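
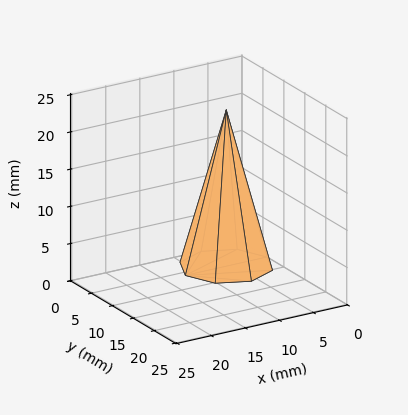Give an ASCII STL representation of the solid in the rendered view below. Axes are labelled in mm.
Reading the render: the shape is a regular 8-sided pyramid, base circumscribed radius ≈ 6 mm, apex at z ≈ 21 mm (dimensions read to the nearest mm from the axis ticks). For the STL, each face is triangulated and given an outward normal.

solid part
  facet normal 0.0000 0.0000 -1.0000
    outer loop
      vertex 6.0 12.0 0.0
      vertex 10.2 10.2 0.0
      vertex 12.0 6.0 0.0
    endloop
  endfacet
  facet normal 0.0000 0.0000 -1.0000
    outer loop
      vertex 1.8 10.2 0.0
      vertex 6.0 12.0 0.0
      vertex 12.0 6.0 0.0
    endloop
  endfacet
  facet normal 0.0000 0.0000 -1.0000
    outer loop
      vertex 0.0 6.0 0.0
      vertex 1.8 10.2 0.0
      vertex 12.0 6.0 0.0
    endloop
  endfacet
  facet normal 0.0000 0.0000 -1.0000
    outer loop
      vertex 1.8 1.8 0.0
      vertex 0.0 6.0 0.0
      vertex 12.0 6.0 0.0
    endloop
  endfacet
  facet normal 0.0000 0.0000 -1.0000
    outer loop
      vertex 6.0 0.0 0.0
      vertex 1.8 1.8 0.0
      vertex 12.0 6.0 0.0
    endloop
  endfacet
  facet normal 0.0000 0.0000 -1.0000
    outer loop
      vertex 10.2 1.8 0.0
      vertex 6.0 0.0 0.0
      vertex 12.0 6.0 0.0
    endloop
  endfacet
  facet normal 0.8890 0.3810 0.2540
    outer loop
      vertex 12.0 6.0 0.0
      vertex 10.2 10.2 0.0
      vertex 6.0 6.0 21.0
    endloop
  endfacet
  facet normal 0.3810 0.8890 0.2540
    outer loop
      vertex 10.2 10.2 0.0
      vertex 6.0 12.0 0.0
      vertex 6.0 6.0 21.0
    endloop
  endfacet
  facet normal -0.3810 0.8890 0.2540
    outer loop
      vertex 6.0 12.0 0.0
      vertex 1.8 10.2 0.0
      vertex 6.0 6.0 21.0
    endloop
  endfacet
  facet normal -0.8890 0.3810 0.2540
    outer loop
      vertex 1.8 10.2 0.0
      vertex 0.0 6.0 0.0
      vertex 6.0 6.0 21.0
    endloop
  endfacet
  facet normal -0.8890 -0.3810 0.2540
    outer loop
      vertex 0.0 6.0 0.0
      vertex 1.8 1.8 0.0
      vertex 6.0 6.0 21.0
    endloop
  endfacet
  facet normal -0.3810 -0.8890 0.2540
    outer loop
      vertex 1.8 1.8 0.0
      vertex 6.0 0.0 0.0
      vertex 6.0 6.0 21.0
    endloop
  endfacet
  facet normal 0.3810 -0.8890 0.2540
    outer loop
      vertex 6.0 0.0 0.0
      vertex 10.2 1.8 0.0
      vertex 6.0 6.0 21.0
    endloop
  endfacet
  facet normal 0.8890 -0.3810 0.2540
    outer loop
      vertex 10.2 1.8 0.0
      vertex 12.0 6.0 0.0
      vertex 6.0 6.0 21.0
    endloop
  endfacet
endsolid part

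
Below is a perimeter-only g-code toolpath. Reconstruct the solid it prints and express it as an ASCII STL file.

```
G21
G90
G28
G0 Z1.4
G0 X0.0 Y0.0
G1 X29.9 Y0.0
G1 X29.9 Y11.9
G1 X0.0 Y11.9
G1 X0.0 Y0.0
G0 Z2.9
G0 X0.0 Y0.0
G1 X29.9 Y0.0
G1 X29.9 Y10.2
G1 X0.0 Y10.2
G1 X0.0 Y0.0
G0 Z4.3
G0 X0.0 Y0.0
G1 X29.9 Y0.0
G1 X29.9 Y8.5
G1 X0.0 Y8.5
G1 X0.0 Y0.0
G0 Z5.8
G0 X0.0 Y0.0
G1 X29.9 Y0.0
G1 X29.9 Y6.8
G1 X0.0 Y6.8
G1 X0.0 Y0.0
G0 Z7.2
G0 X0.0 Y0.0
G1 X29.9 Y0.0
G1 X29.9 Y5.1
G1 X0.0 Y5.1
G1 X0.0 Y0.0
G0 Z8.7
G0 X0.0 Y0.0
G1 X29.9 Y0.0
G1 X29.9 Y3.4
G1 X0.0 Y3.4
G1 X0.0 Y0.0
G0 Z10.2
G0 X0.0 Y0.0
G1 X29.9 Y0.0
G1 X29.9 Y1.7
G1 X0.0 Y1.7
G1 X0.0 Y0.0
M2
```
solid part
  facet normal 0.0000 0.0000 -1.0000
    outer loop
      vertex 29.9 13.6 0.0
      vertex 29.9 0.0 0.0
      vertex 0.0 0.0 0.0
    endloop
  endfacet
  facet normal 0.0000 0.0000 -1.0000
    outer loop
      vertex 0.0 13.6 0.0
      vertex 29.9 13.6 0.0
      vertex 0.0 0.0 0.0
    endloop
  endfacet
  facet normal 0.0000 -1.0000 0.0000
    outer loop
      vertex 0.0 0.0 0.0
      vertex 29.9 0.0 0.0
      vertex 29.9 0.0 11.6
    endloop
  endfacet
  facet normal 0.0000 -1.0000 0.0000
    outer loop
      vertex 0.0 0.0 0.0
      vertex 29.9 0.0 11.6
      vertex 0.0 0.0 11.6
    endloop
  endfacet
  facet normal 0.0000 0.6489 0.7608
    outer loop
      vertex 0.0 0.0 11.6
      vertex 29.9 0.0 11.6
      vertex 29.9 13.6 0.0
    endloop
  endfacet
  facet normal 0.0000 0.6489 0.7608
    outer loop
      vertex 0.0 0.0 11.6
      vertex 29.9 13.6 0.0
      vertex 0.0 13.6 0.0
    endloop
  endfacet
  facet normal -1.0000 0.0000 0.0000
    outer loop
      vertex 0.0 0.0 11.6
      vertex 0.0 13.6 0.0
      vertex 0.0 0.0 0.0
    endloop
  endfacet
  facet normal 1.0000 0.0000 0.0000
    outer loop
      vertex 29.9 0.0 0.0
      vertex 29.9 13.6 0.0
      vertex 29.9 0.0 11.6
    endloop
  endfacet
endsolid part

The G0 Z moves step by Δz≈1.4 mm. The G1 loops shrink linearly with z, so the solid tapers from its base footprint up to z≈11.6. Closing with a flat bottom cap and the tapered top and triangulating gives 8 facets — a wedge (ramp): 29.9 × 13.6 mm base, rising to 11.6 mm along the y=0 edge and sloping linearly to z=0 at y=13.6.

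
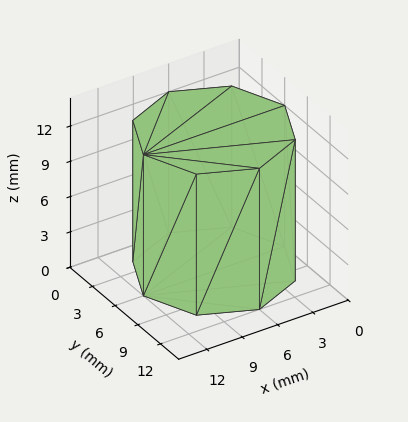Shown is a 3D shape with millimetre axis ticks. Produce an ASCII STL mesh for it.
Reading the render: the shape is a regular 8-sided prism (a cylinder approximated with 8 flat sides), circumscribed radius ≈ 6 mm, height ≈ 12 mm (dimensions read to the nearest mm from the axis ticks). For the STL, each face is triangulated and given an outward normal.

solid part
  facet normal 0.0000 0.0000 -1.0000
    outer loop
      vertex 6.0 12.0 0.0
      vertex 10.2 10.2 0.0
      vertex 12.0 6.0 0.0
    endloop
  endfacet
  facet normal 0.0000 0.0000 -1.0000
    outer loop
      vertex 1.8 10.2 0.0
      vertex 6.0 12.0 0.0
      vertex 12.0 6.0 0.0
    endloop
  endfacet
  facet normal 0.0000 0.0000 -1.0000
    outer loop
      vertex 0.0 6.0 0.0
      vertex 1.8 10.2 0.0
      vertex 12.0 6.0 0.0
    endloop
  endfacet
  facet normal 0.0000 0.0000 -1.0000
    outer loop
      vertex 1.8 1.8 0.0
      vertex 0.0 6.0 0.0
      vertex 12.0 6.0 0.0
    endloop
  endfacet
  facet normal 0.0000 0.0000 -1.0000
    outer loop
      vertex 6.0 0.0 0.0
      vertex 1.8 1.8 0.0
      vertex 12.0 6.0 0.0
    endloop
  endfacet
  facet normal 0.0000 0.0000 -1.0000
    outer loop
      vertex 10.2 1.8 0.0
      vertex 6.0 0.0 0.0
      vertex 12.0 6.0 0.0
    endloop
  endfacet
  facet normal 0.0000 0.0000 1.0000
    outer loop
      vertex 12.0 6.0 12.0
      vertex 10.2 10.2 12.0
      vertex 6.0 12.0 12.0
    endloop
  endfacet
  facet normal 0.0000 0.0000 1.0000
    outer loop
      vertex 12.0 6.0 12.0
      vertex 6.0 12.0 12.0
      vertex 1.8 10.2 12.0
    endloop
  endfacet
  facet normal 0.0000 0.0000 1.0000
    outer loop
      vertex 12.0 6.0 12.0
      vertex 1.8 10.2 12.0
      vertex 0.0 6.0 12.0
    endloop
  endfacet
  facet normal 0.0000 0.0000 1.0000
    outer loop
      vertex 12.0 6.0 12.0
      vertex 0.0 6.0 12.0
      vertex 1.8 1.8 12.0
    endloop
  endfacet
  facet normal 0.0000 0.0000 1.0000
    outer loop
      vertex 12.0 6.0 12.0
      vertex 1.8 1.8 12.0
      vertex 6.0 0.0 12.0
    endloop
  endfacet
  facet normal 0.0000 0.0000 1.0000
    outer loop
      vertex 12.0 6.0 12.0
      vertex 6.0 0.0 12.0
      vertex 10.2 1.8 12.0
    endloop
  endfacet
  facet normal 0.9191 0.3939 0.0000
    outer loop
      vertex 12.0 6.0 0.0
      vertex 10.2 10.2 0.0
      vertex 10.2 10.2 12.0
    endloop
  endfacet
  facet normal 0.9191 0.3939 0.0000
    outer loop
      vertex 12.0 6.0 0.0
      vertex 10.2 10.2 12.0
      vertex 12.0 6.0 12.0
    endloop
  endfacet
  facet normal 0.3939 0.9191 0.0000
    outer loop
      vertex 10.2 10.2 0.0
      vertex 6.0 12.0 0.0
      vertex 6.0 12.0 12.0
    endloop
  endfacet
  facet normal 0.3939 0.9191 0.0000
    outer loop
      vertex 10.2 10.2 0.0
      vertex 6.0 12.0 12.0
      vertex 10.2 10.2 12.0
    endloop
  endfacet
  facet normal -0.3939 0.9191 0.0000
    outer loop
      vertex 6.0 12.0 0.0
      vertex 1.8 10.2 0.0
      vertex 1.8 10.2 12.0
    endloop
  endfacet
  facet normal -0.3939 0.9191 0.0000
    outer loop
      vertex 6.0 12.0 0.0
      vertex 1.8 10.2 12.0
      vertex 6.0 12.0 12.0
    endloop
  endfacet
  facet normal -0.9191 0.3939 0.0000
    outer loop
      vertex 1.8 10.2 0.0
      vertex 0.0 6.0 0.0
      vertex 0.0 6.0 12.0
    endloop
  endfacet
  facet normal -0.9191 0.3939 0.0000
    outer loop
      vertex 1.8 10.2 0.0
      vertex 0.0 6.0 12.0
      vertex 1.8 10.2 12.0
    endloop
  endfacet
  facet normal -0.9191 -0.3939 0.0000
    outer loop
      vertex 0.0 6.0 0.0
      vertex 1.8 1.8 0.0
      vertex 1.8 1.8 12.0
    endloop
  endfacet
  facet normal -0.9191 -0.3939 0.0000
    outer loop
      vertex 0.0 6.0 0.0
      vertex 1.8 1.8 12.0
      vertex 0.0 6.0 12.0
    endloop
  endfacet
  facet normal -0.3939 -0.9191 0.0000
    outer loop
      vertex 1.8 1.8 0.0
      vertex 6.0 0.0 0.0
      vertex 6.0 0.0 12.0
    endloop
  endfacet
  facet normal -0.3939 -0.9191 0.0000
    outer loop
      vertex 1.8 1.8 0.0
      vertex 6.0 0.0 12.0
      vertex 1.8 1.8 12.0
    endloop
  endfacet
  facet normal 0.3939 -0.9191 0.0000
    outer loop
      vertex 6.0 0.0 0.0
      vertex 10.2 1.8 0.0
      vertex 10.2 1.8 12.0
    endloop
  endfacet
  facet normal 0.3939 -0.9191 0.0000
    outer loop
      vertex 6.0 0.0 0.0
      vertex 10.2 1.8 12.0
      vertex 6.0 0.0 12.0
    endloop
  endfacet
  facet normal 0.9191 -0.3939 0.0000
    outer loop
      vertex 10.2 1.8 0.0
      vertex 12.0 6.0 0.0
      vertex 12.0 6.0 12.0
    endloop
  endfacet
  facet normal 0.9191 -0.3939 0.0000
    outer loop
      vertex 10.2 1.8 0.0
      vertex 12.0 6.0 12.0
      vertex 10.2 1.8 12.0
    endloop
  endfacet
endsolid part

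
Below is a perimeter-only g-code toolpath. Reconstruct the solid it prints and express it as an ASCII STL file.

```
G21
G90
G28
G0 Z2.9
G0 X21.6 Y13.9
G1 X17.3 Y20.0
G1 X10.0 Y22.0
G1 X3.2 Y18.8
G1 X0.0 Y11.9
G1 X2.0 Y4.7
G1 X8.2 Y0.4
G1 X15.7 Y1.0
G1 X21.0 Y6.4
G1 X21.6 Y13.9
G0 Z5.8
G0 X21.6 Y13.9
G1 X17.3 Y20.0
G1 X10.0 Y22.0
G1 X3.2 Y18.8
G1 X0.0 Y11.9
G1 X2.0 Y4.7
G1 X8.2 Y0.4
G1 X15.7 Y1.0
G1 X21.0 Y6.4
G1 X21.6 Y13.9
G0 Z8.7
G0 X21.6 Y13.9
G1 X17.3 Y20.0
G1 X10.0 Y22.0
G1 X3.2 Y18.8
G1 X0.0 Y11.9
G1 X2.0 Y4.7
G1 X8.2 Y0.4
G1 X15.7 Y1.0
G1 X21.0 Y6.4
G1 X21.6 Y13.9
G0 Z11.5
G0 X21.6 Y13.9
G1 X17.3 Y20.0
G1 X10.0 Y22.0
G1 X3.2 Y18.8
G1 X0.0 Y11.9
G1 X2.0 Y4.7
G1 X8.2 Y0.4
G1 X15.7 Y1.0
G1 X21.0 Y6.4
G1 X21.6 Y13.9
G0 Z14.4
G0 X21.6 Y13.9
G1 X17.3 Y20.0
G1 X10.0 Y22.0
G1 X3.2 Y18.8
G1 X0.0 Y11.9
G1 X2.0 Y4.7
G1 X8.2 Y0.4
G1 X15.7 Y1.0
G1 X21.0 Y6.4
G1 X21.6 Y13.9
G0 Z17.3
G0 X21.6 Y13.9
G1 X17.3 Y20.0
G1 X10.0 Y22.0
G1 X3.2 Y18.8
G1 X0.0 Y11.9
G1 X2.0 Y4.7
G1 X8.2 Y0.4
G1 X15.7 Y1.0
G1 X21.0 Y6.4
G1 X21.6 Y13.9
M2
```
solid part
  facet normal 0.0000 0.0000 -1.0000
    outer loop
      vertex 10.0 22.0 0.0
      vertex 17.3 20.0 0.0
      vertex 21.6 13.9 0.0
    endloop
  endfacet
  facet normal 0.0000 0.0000 -1.0000
    outer loop
      vertex 3.2 18.8 0.0
      vertex 10.0 22.0 0.0
      vertex 21.6 13.9 0.0
    endloop
  endfacet
  facet normal 0.0000 0.0000 -1.0000
    outer loop
      vertex 0.0 11.9 0.0
      vertex 3.2 18.8 0.0
      vertex 21.6 13.9 0.0
    endloop
  endfacet
  facet normal 0.0000 0.0000 -1.0000
    outer loop
      vertex 2.0 4.7 0.0
      vertex 0.0 11.9 0.0
      vertex 21.6 13.9 0.0
    endloop
  endfacet
  facet normal 0.0000 0.0000 -1.0000
    outer loop
      vertex 8.2 0.4 0.0
      vertex 2.0 4.7 0.0
      vertex 21.6 13.9 0.0
    endloop
  endfacet
  facet normal 0.0000 0.0000 -1.0000
    outer loop
      vertex 15.7 1.0 0.0
      vertex 8.2 0.4 0.0
      vertex 21.6 13.9 0.0
    endloop
  endfacet
  facet normal 0.0000 0.0000 -1.0000
    outer loop
      vertex 21.0 6.4 0.0
      vertex 15.7 1.0 0.0
      vertex 21.6 13.9 0.0
    endloop
  endfacet
  facet normal 0.0000 0.0000 1.0000
    outer loop
      vertex 21.6 13.9 17.3
      vertex 17.3 20.0 17.3
      vertex 10.0 22.0 17.3
    endloop
  endfacet
  facet normal 0.0000 0.0000 1.0000
    outer loop
      vertex 21.6 13.9 17.3
      vertex 10.0 22.0 17.3
      vertex 3.2 18.8 17.3
    endloop
  endfacet
  facet normal 0.0000 0.0000 1.0000
    outer loop
      vertex 21.6 13.9 17.3
      vertex 3.2 18.8 17.3
      vertex 0.0 11.9 17.3
    endloop
  endfacet
  facet normal 0.0000 0.0000 1.0000
    outer loop
      vertex 21.6 13.9 17.3
      vertex 0.0 11.9 17.3
      vertex 2.0 4.7 17.3
    endloop
  endfacet
  facet normal 0.0000 0.0000 1.0000
    outer loop
      vertex 21.6 13.9 17.3
      vertex 2.0 4.7 17.3
      vertex 8.2 0.4 17.3
    endloop
  endfacet
  facet normal 0.0000 0.0000 1.0000
    outer loop
      vertex 21.6 13.9 17.3
      vertex 8.2 0.4 17.3
      vertex 15.7 1.0 17.3
    endloop
  endfacet
  facet normal 0.0000 0.0000 1.0000
    outer loop
      vertex 21.6 13.9 17.3
      vertex 15.7 1.0 17.3
      vertex 21.0 6.4 17.3
    endloop
  endfacet
  facet normal 0.8173 0.5762 0.0000
    outer loop
      vertex 21.6 13.9 0.0
      vertex 17.3 20.0 0.0
      vertex 17.3 20.0 17.3
    endloop
  endfacet
  facet normal 0.8173 0.5762 0.0000
    outer loop
      vertex 21.6 13.9 0.0
      vertex 17.3 20.0 17.3
      vertex 21.6 13.9 17.3
    endloop
  endfacet
  facet normal 0.2642 0.9645 0.0000
    outer loop
      vertex 17.3 20.0 0.0
      vertex 10.0 22.0 0.0
      vertex 10.0 22.0 17.3
    endloop
  endfacet
  facet normal 0.2642 0.9645 0.0000
    outer loop
      vertex 17.3 20.0 0.0
      vertex 10.0 22.0 17.3
      vertex 17.3 20.0 17.3
    endloop
  endfacet
  facet normal -0.4258 0.9048 0.0000
    outer loop
      vertex 10.0 22.0 0.0
      vertex 3.2 18.8 0.0
      vertex 3.2 18.8 17.3
    endloop
  endfacet
  facet normal -0.4258 0.9048 0.0000
    outer loop
      vertex 10.0 22.0 0.0
      vertex 3.2 18.8 17.3
      vertex 10.0 22.0 17.3
    endloop
  endfacet
  facet normal -0.9072 0.4207 0.0000
    outer loop
      vertex 3.2 18.8 0.0
      vertex 0.0 11.9 0.0
      vertex 0.0 11.9 17.3
    endloop
  endfacet
  facet normal -0.9072 0.4207 0.0000
    outer loop
      vertex 3.2 18.8 0.0
      vertex 0.0 11.9 17.3
      vertex 3.2 18.8 17.3
    endloop
  endfacet
  facet normal -0.9635 -0.2676 0.0000
    outer loop
      vertex 0.0 11.9 0.0
      vertex 2.0 4.7 0.0
      vertex 2.0 4.7 17.3
    endloop
  endfacet
  facet normal -0.9635 -0.2676 0.0000
    outer loop
      vertex 0.0 11.9 0.0
      vertex 2.0 4.7 17.3
      vertex 0.0 11.9 17.3
    endloop
  endfacet
  facet normal -0.5699 -0.8217 0.0000
    outer loop
      vertex 2.0 4.7 0.0
      vertex 8.2 0.4 0.0
      vertex 8.2 0.4 17.3
    endloop
  endfacet
  facet normal -0.5699 -0.8217 0.0000
    outer loop
      vertex 2.0 4.7 0.0
      vertex 8.2 0.4 17.3
      vertex 2.0 4.7 17.3
    endloop
  endfacet
  facet normal 0.0797 -0.9968 0.0000
    outer loop
      vertex 8.2 0.4 0.0
      vertex 15.7 1.0 0.0
      vertex 15.7 1.0 17.3
    endloop
  endfacet
  facet normal 0.0797 -0.9968 0.0000
    outer loop
      vertex 8.2 0.4 0.0
      vertex 15.7 1.0 17.3
      vertex 8.2 0.4 17.3
    endloop
  endfacet
  facet normal 0.7137 -0.7005 0.0000
    outer loop
      vertex 15.7 1.0 0.0
      vertex 21.0 6.4 0.0
      vertex 21.0 6.4 17.3
    endloop
  endfacet
  facet normal 0.7137 -0.7005 0.0000
    outer loop
      vertex 15.7 1.0 0.0
      vertex 21.0 6.4 17.3
      vertex 15.7 1.0 17.3
    endloop
  endfacet
  facet normal 0.9968 -0.0797 0.0000
    outer loop
      vertex 21.0 6.4 0.0
      vertex 21.6 13.9 0.0
      vertex 21.6 13.9 17.3
    endloop
  endfacet
  facet normal 0.9968 -0.0797 0.0000
    outer loop
      vertex 21.0 6.4 0.0
      vertex 21.6 13.9 17.3
      vertex 21.0 6.4 17.3
    endloop
  endfacet
endsolid part

The G0 Z moves step by Δz≈2.9 mm. Every layer's G1 loop is the same polygon, so the solid is a straight extrusion of it from z=0 to z≈17.3. Closing with flat bottom and top caps and triangulating gives 32 facets — a regular 9-sided prism (a cylinder approximated with 9 flat sides), circumscribed radius ≈ 11 mm, height ≈ 17.3 mm.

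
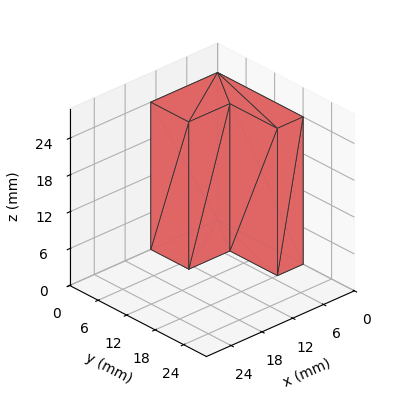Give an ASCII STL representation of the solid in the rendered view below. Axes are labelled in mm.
Reading the render: the shape is an L-shaped prism: outer 13 × 18 mm, arm thicknesses ≈ 8 mm (horizontal) and 5 mm (vertical), extruded 24 mm in z (dimensions read to the nearest mm from the axis ticks). For the STL, each face is triangulated and given an outward normal.

solid part
  facet normal 0.0000 0.0000 -1.0000
    outer loop
      vertex 13.000 8.000 0.000
      vertex 13.000 0.000 0.000
      vertex 0.000 0.000 0.000
    endloop
  endfacet
  facet normal 0.0000 0.0000 -1.0000
    outer loop
      vertex 5.000 8.000 0.000
      vertex 13.000 8.000 0.000
      vertex 0.000 0.000 0.000
    endloop
  endfacet
  facet normal 0.0000 0.0000 -1.0000
    outer loop
      vertex 5.000 18.000 0.000
      vertex 5.000 8.000 0.000
      vertex 0.000 0.000 0.000
    endloop
  endfacet
  facet normal 0.0000 0.0000 -1.0000
    outer loop
      vertex 0.000 18.000 0.000
      vertex 5.000 18.000 0.000
      vertex 0.000 0.000 0.000
    endloop
  endfacet
  facet normal 0.0000 0.0000 1.0000
    outer loop
      vertex 0.000 0.000 24.000
      vertex 13.000 0.000 24.000
      vertex 13.000 8.000 24.000
    endloop
  endfacet
  facet normal 0.0000 0.0000 1.0000
    outer loop
      vertex 0.000 0.000 24.000
      vertex 13.000 8.000 24.000
      vertex 5.000 8.000 24.000
    endloop
  endfacet
  facet normal 0.0000 0.0000 1.0000
    outer loop
      vertex 0.000 0.000 24.000
      vertex 5.000 8.000 24.000
      vertex 5.000 18.000 24.000
    endloop
  endfacet
  facet normal 0.0000 0.0000 1.0000
    outer loop
      vertex 0.000 0.000 24.000
      vertex 5.000 18.000 24.000
      vertex 0.000 18.000 24.000
    endloop
  endfacet
  facet normal 0.0000 -1.0000 0.0000
    outer loop
      vertex 0.000 0.000 0.000
      vertex 13.000 0.000 0.000
      vertex 13.000 0.000 24.000
    endloop
  endfacet
  facet normal 0.0000 -1.0000 0.0000
    outer loop
      vertex 0.000 0.000 0.000
      vertex 13.000 0.000 24.000
      vertex 0.000 0.000 24.000
    endloop
  endfacet
  facet normal 1.0000 0.0000 0.0000
    outer loop
      vertex 13.000 0.000 0.000
      vertex 13.000 8.000 0.000
      vertex 13.000 8.000 24.000
    endloop
  endfacet
  facet normal 1.0000 0.0000 0.0000
    outer loop
      vertex 13.000 0.000 0.000
      vertex 13.000 8.000 24.000
      vertex 13.000 0.000 24.000
    endloop
  endfacet
  facet normal 0.0000 1.0000 0.0000
    outer loop
      vertex 13.000 8.000 0.000
      vertex 5.000 8.000 0.000
      vertex 5.000 8.000 24.000
    endloop
  endfacet
  facet normal 0.0000 1.0000 0.0000
    outer loop
      vertex 13.000 8.000 0.000
      vertex 5.000 8.000 24.000
      vertex 13.000 8.000 24.000
    endloop
  endfacet
  facet normal 1.0000 0.0000 0.0000
    outer loop
      vertex 5.000 8.000 0.000
      vertex 5.000 18.000 0.000
      vertex 5.000 18.000 24.000
    endloop
  endfacet
  facet normal 1.0000 0.0000 0.0000
    outer loop
      vertex 5.000 8.000 0.000
      vertex 5.000 18.000 24.000
      vertex 5.000 8.000 24.000
    endloop
  endfacet
  facet normal 0.0000 1.0000 0.0000
    outer loop
      vertex 5.000 18.000 0.000
      vertex 0.000 18.000 0.000
      vertex 0.000 18.000 24.000
    endloop
  endfacet
  facet normal 0.0000 1.0000 0.0000
    outer loop
      vertex 5.000 18.000 0.000
      vertex 0.000 18.000 24.000
      vertex 5.000 18.000 24.000
    endloop
  endfacet
  facet normal -1.0000 0.0000 0.0000
    outer loop
      vertex 0.000 18.000 0.000
      vertex 0.000 0.000 0.000
      vertex 0.000 0.000 24.000
    endloop
  endfacet
  facet normal -1.0000 0.0000 0.0000
    outer loop
      vertex 0.000 18.000 0.000
      vertex 0.000 0.000 24.000
      vertex 0.000 18.000 24.000
    endloop
  endfacet
endsolid part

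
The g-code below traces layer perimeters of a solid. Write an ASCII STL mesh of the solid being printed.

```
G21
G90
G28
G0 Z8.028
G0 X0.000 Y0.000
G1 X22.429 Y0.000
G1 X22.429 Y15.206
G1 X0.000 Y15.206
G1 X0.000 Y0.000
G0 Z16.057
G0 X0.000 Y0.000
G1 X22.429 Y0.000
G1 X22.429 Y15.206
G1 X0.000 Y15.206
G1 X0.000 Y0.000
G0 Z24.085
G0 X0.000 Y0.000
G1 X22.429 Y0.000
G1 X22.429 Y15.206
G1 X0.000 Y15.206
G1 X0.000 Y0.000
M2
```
solid part
  facet normal 0.0000 0.0000 -1.0000
    outer loop
      vertex 22.429 15.206 0.000
      vertex 22.429 0.000 0.000
      vertex 0.000 0.000 0.000
    endloop
  endfacet
  facet normal 0.0000 0.0000 -1.0000
    outer loop
      vertex 0.000 15.206 0.000
      vertex 22.429 15.206 0.000
      vertex 0.000 0.000 0.000
    endloop
  endfacet
  facet normal 0.0000 0.0000 1.0000
    outer loop
      vertex 0.000 0.000 24.085
      vertex 22.429 0.000 24.085
      vertex 22.429 15.206 24.085
    endloop
  endfacet
  facet normal 0.0000 0.0000 1.0000
    outer loop
      vertex 0.000 0.000 24.085
      vertex 22.429 15.206 24.085
      vertex 0.000 15.206 24.085
    endloop
  endfacet
  facet normal 0.0000 -1.0000 0.0000
    outer loop
      vertex 0.000 0.000 0.000
      vertex 22.429 0.000 0.000
      vertex 22.429 0.000 24.085
    endloop
  endfacet
  facet normal 0.0000 -1.0000 0.0000
    outer loop
      vertex 0.000 0.000 0.000
      vertex 22.429 0.000 24.085
      vertex 0.000 0.000 24.085
    endloop
  endfacet
  facet normal 0.0000 1.0000 0.0000
    outer loop
      vertex 22.429 15.206 24.085
      vertex 22.429 15.206 0.000
      vertex 0.000 15.206 0.000
    endloop
  endfacet
  facet normal 0.0000 1.0000 0.0000
    outer loop
      vertex 0.000 15.206 24.085
      vertex 22.429 15.206 24.085
      vertex 0.000 15.206 0.000
    endloop
  endfacet
  facet normal -1.0000 0.0000 0.0000
    outer loop
      vertex 0.000 15.206 24.085
      vertex 0.000 15.206 0.000
      vertex 0.000 0.000 0.000
    endloop
  endfacet
  facet normal -1.0000 0.0000 0.0000
    outer loop
      vertex 0.000 0.000 24.085
      vertex 0.000 15.206 24.085
      vertex 0.000 0.000 0.000
    endloop
  endfacet
  facet normal 1.0000 0.0000 0.0000
    outer loop
      vertex 22.429 0.000 0.000
      vertex 22.429 15.206 0.000
      vertex 22.429 15.206 24.085
    endloop
  endfacet
  facet normal 1.0000 0.0000 0.0000
    outer loop
      vertex 22.429 0.000 0.000
      vertex 22.429 15.206 24.085
      vertex 22.429 0.000 24.085
    endloop
  endfacet
endsolid part

The G0 Z moves step by Δz≈8.028 mm. Every layer's G1 loop is the same polygon, so the solid is a straight extrusion of it from z=0 to z≈24.1. Closing with flat bottom and top caps and triangulating gives 12 facets — a rectangular box, roughly 22.4 × 15.2 mm footprint and 24.1 mm tall.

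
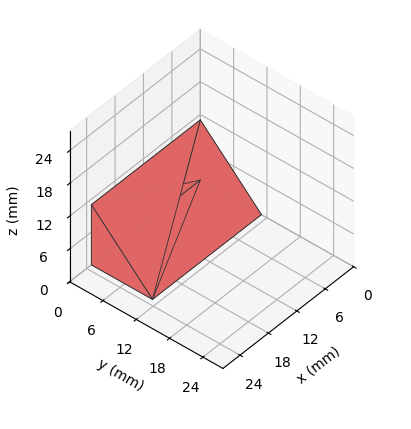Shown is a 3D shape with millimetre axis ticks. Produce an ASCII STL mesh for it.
Reading the render: the shape is a wedge (ramp): 23 × 11 mm base, rising to 11 mm along the y=0 edge and sloping linearly to z=0 at y=11 (dimensions read to the nearest mm from the axis ticks). For the STL, each face is triangulated and given an outward normal.

solid part
  facet normal 0.0000 0.0000 -1.0000
    outer loop
      vertex 23.000 11.000 0.000
      vertex 23.000 0.000 0.000
      vertex 0.000 0.000 0.000
    endloop
  endfacet
  facet normal 0.0000 0.0000 -1.0000
    outer loop
      vertex 0.000 11.000 0.000
      vertex 23.000 11.000 0.000
      vertex 0.000 0.000 0.000
    endloop
  endfacet
  facet normal 0.0000 -1.0000 0.0000
    outer loop
      vertex 0.000 0.000 0.000
      vertex 23.000 0.000 0.000
      vertex 23.000 0.000 11.000
    endloop
  endfacet
  facet normal 0.0000 -1.0000 0.0000
    outer loop
      vertex 0.000 0.000 0.000
      vertex 23.000 0.000 11.000
      vertex 0.000 0.000 11.000
    endloop
  endfacet
  facet normal 0.0000 0.7071 0.7071
    outer loop
      vertex 0.000 0.000 11.000
      vertex 23.000 0.000 11.000
      vertex 23.000 11.000 0.000
    endloop
  endfacet
  facet normal 0.0000 0.7071 0.7071
    outer loop
      vertex 0.000 0.000 11.000
      vertex 23.000 11.000 0.000
      vertex 0.000 11.000 0.000
    endloop
  endfacet
  facet normal -1.0000 0.0000 0.0000
    outer loop
      vertex 0.000 0.000 11.000
      vertex 0.000 11.000 0.000
      vertex 0.000 0.000 0.000
    endloop
  endfacet
  facet normal 1.0000 0.0000 0.0000
    outer loop
      vertex 23.000 0.000 0.000
      vertex 23.000 11.000 0.000
      vertex 23.000 0.000 11.000
    endloop
  endfacet
endsolid part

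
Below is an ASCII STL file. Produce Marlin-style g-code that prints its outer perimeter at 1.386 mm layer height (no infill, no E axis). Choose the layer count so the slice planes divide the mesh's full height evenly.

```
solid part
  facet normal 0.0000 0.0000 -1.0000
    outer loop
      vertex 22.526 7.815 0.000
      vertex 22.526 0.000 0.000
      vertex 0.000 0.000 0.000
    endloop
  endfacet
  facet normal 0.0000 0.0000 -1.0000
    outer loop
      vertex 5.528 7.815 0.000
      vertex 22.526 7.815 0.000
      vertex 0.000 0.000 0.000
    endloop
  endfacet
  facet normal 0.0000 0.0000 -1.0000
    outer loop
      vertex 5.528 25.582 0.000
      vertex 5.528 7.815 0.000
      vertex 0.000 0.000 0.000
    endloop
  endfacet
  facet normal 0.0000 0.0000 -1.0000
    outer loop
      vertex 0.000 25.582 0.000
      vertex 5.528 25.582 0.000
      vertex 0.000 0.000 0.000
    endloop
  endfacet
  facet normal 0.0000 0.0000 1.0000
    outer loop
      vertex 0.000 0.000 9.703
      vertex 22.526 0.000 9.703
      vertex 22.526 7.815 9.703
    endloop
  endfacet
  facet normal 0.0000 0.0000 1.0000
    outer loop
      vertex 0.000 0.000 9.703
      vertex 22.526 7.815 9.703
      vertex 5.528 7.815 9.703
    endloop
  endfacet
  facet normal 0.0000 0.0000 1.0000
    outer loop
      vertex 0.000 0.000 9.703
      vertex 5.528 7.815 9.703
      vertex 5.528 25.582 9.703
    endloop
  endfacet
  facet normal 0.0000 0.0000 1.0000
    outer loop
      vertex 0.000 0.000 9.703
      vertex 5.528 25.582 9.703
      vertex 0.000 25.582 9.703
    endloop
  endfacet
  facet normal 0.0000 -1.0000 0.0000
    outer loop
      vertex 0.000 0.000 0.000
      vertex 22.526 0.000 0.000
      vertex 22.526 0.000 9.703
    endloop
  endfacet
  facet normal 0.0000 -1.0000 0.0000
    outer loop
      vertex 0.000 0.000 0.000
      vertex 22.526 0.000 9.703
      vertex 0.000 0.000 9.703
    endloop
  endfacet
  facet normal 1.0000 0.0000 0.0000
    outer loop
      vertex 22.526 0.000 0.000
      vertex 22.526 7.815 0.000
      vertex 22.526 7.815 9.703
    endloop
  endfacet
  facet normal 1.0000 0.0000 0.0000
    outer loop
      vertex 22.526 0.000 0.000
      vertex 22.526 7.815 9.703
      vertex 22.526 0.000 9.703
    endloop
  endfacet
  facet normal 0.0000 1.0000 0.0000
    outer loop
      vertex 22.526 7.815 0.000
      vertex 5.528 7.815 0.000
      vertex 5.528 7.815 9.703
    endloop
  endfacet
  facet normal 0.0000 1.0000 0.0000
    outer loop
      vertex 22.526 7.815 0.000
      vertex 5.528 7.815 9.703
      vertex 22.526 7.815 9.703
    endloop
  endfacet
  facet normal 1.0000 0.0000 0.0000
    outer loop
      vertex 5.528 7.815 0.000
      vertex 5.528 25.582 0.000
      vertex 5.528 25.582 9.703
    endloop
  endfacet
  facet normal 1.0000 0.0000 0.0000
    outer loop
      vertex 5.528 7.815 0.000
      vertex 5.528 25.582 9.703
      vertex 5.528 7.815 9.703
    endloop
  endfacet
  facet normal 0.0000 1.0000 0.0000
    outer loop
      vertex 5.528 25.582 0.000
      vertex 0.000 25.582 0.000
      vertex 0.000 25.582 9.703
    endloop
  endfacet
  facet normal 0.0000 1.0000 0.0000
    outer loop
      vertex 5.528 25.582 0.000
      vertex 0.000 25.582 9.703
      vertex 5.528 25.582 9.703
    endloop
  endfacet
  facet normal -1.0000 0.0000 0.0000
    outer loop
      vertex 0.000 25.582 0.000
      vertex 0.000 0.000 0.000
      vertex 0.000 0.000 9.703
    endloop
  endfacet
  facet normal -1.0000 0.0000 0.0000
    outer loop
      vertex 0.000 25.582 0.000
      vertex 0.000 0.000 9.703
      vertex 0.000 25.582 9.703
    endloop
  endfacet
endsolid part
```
; perimeter-only toolpath
G21 ; units = mm
G90 ; absolute positioning
G28 ; home
; layer 1
G0 Z1.386
G0 X0.000 Y0.000
G1 X22.526 Y0.000
G1 X22.526 Y7.815
G1 X5.528 Y7.815
G1 X5.528 Y25.582
G1 X0.000 Y25.582
G1 X0.000 Y0.000
; layer 2
G0 Z2.772
G0 X0.000 Y0.000
G1 X22.526 Y0.000
G1 X22.526 Y7.815
G1 X5.528 Y7.815
G1 X5.528 Y25.582
G1 X0.000 Y25.582
G1 X0.000 Y0.000
; layer 3
G0 Z4.158
G0 X0.000 Y0.000
G1 X22.526 Y0.000
G1 X22.526 Y7.815
G1 X5.528 Y7.815
G1 X5.528 Y25.582
G1 X0.000 Y25.582
G1 X0.000 Y0.000
; layer 4
G0 Z5.545
G0 X0.000 Y0.000
G1 X22.526 Y0.000
G1 X22.526 Y7.815
G1 X5.528 Y7.815
G1 X5.528 Y25.582
G1 X0.000 Y25.582
G1 X0.000 Y0.000
; layer 5
G0 Z6.931
G0 X0.000 Y0.000
G1 X22.526 Y0.000
G1 X22.526 Y7.815
G1 X5.528 Y7.815
G1 X5.528 Y25.582
G1 X0.000 Y25.582
G1 X0.000 Y0.000
; layer 6
G0 Z8.317
G0 X0.000 Y0.000
G1 X22.526 Y0.000
G1 X22.526 Y7.815
G1 X5.528 Y7.815
G1 X5.528 Y25.582
G1 X0.000 Y25.582
G1 X0.000 Y0.000
; layer 7
G0 Z9.703
G0 X0.000 Y0.000
G1 X22.526 Y0.000
G1 X22.526 Y7.815
G1 X5.528 Y7.815
G1 X5.528 Y25.582
G1 X0.000 Y25.582
G1 X0.000 Y0.000
M2 ; end

The solid is an L-shaped prism: outer 22.5 × 25.6 mm, arm thicknesses ≈ 7.82 mm (horizontal) and 5.53 mm (vertical), extruded 9.7 mm in z. Slicing at Δz = 1.386 mm — 7 equal slices spanning the solid's height, so layer i sits at z = i·h/7 — gives 7 non-empty perimeters. Each is a 6-segment closed polygon; G0 lifts to the layer z and rapids to the start vertex, then G1 traces the edges.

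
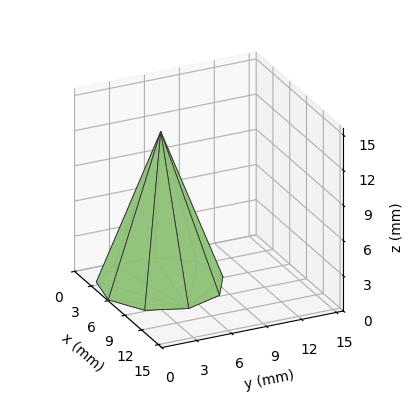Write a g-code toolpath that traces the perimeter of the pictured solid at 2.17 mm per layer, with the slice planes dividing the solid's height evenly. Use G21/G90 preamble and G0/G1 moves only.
Reading the render: the shape is a regular 9-sided pyramid, base circumscribed radius ≈ 5 mm, apex at z ≈ 13 mm (dimensions read to the nearest mm from the axis ticks). For the g-code, the solid's height is divided into equal slices at the stated Δz and each level perimeter traced with G1 moves after a G0 lift.

; perimeter-only toolpath
G21 ; units = mm
G90 ; absolute positioning
G28 ; home
; layer 1
G0 Z2.17
G0 X9.17 Y5.00
G1 X8.19 Y7.68
G1 X5.72 Y9.10
G1 X2.92 Y8.61
G1 X1.08 Y6.42
G1 X1.08 Y3.57
G1 X2.92 Y1.39
G1 X5.72 Y0.90
G1 X8.19 Y2.32
G1 X9.17 Y5.00
; layer 2
G0 Z4.33
G0 X8.33 Y5.00
G1 X7.55 Y7.14
G1 X5.58 Y8.28
G1 X3.33 Y7.89
G1 X1.87 Y6.14
G1 X1.87 Y3.86
G1 X3.33 Y2.11
G1 X5.58 Y1.72
G1 X7.55 Y2.86
G1 X8.33 Y5.00
; layer 3
G0 Z6.50
G0 X7.50 Y5.00
G1 X6.92 Y6.61
G1 X5.44 Y7.46
G1 X3.75 Y7.17
G1 X2.65 Y5.86
G1 X2.65 Y4.14
G1 X3.75 Y2.83
G1 X5.44 Y2.54
G1 X6.92 Y3.40
G1 X7.50 Y5.00
; layer 4
G0 Z8.67
G0 X6.67 Y5.00
G1 X6.28 Y6.07
G1 X5.29 Y6.64
G1 X4.17 Y6.44
G1 X3.43 Y5.57
G1 X3.43 Y4.43
G1 X4.17 Y3.56
G1 X5.29 Y3.36
G1 X6.28 Y3.93
G1 X6.67 Y5.00
; layer 5
G0 Z10.83
G0 X5.83 Y5.00
G1 X5.64 Y5.54
G1 X5.14 Y5.82
G1 X4.58 Y5.72
G1 X4.22 Y5.29
G1 X4.22 Y4.71
G1 X4.58 Y4.28
G1 X5.14 Y4.18
G1 X5.64 Y4.46
G1 X5.83 Y5.00
M2 ; end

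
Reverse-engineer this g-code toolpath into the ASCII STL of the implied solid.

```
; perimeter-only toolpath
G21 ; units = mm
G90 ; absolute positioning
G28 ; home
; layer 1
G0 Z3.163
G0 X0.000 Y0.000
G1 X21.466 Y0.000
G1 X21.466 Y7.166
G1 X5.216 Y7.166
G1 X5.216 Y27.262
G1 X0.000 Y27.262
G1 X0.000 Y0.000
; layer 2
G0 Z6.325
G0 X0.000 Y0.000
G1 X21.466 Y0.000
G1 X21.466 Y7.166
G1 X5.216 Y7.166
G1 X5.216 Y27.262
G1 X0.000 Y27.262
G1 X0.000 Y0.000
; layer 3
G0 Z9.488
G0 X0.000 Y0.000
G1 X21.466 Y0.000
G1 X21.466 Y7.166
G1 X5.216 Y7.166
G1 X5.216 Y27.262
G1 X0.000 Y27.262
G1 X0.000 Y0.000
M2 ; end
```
solid part
  facet normal 0.0000 0.0000 -1.0000
    outer loop
      vertex 21.466 7.166 0.000
      vertex 21.466 0.000 0.000
      vertex 0.000 0.000 0.000
    endloop
  endfacet
  facet normal 0.0000 0.0000 -1.0000
    outer loop
      vertex 5.216 7.166 0.000
      vertex 21.466 7.166 0.000
      vertex 0.000 0.000 0.000
    endloop
  endfacet
  facet normal 0.0000 0.0000 -1.0000
    outer loop
      vertex 5.216 27.262 0.000
      vertex 5.216 7.166 0.000
      vertex 0.000 0.000 0.000
    endloop
  endfacet
  facet normal 0.0000 0.0000 -1.0000
    outer loop
      vertex 0.000 27.262 0.000
      vertex 5.216 27.262 0.000
      vertex 0.000 0.000 0.000
    endloop
  endfacet
  facet normal 0.0000 0.0000 1.0000
    outer loop
      vertex 0.000 0.000 9.488
      vertex 21.466 0.000 9.488
      vertex 21.466 7.166 9.488
    endloop
  endfacet
  facet normal 0.0000 0.0000 1.0000
    outer loop
      vertex 0.000 0.000 9.488
      vertex 21.466 7.166 9.488
      vertex 5.216 7.166 9.488
    endloop
  endfacet
  facet normal 0.0000 0.0000 1.0000
    outer loop
      vertex 0.000 0.000 9.488
      vertex 5.216 7.166 9.488
      vertex 5.216 27.262 9.488
    endloop
  endfacet
  facet normal 0.0000 0.0000 1.0000
    outer loop
      vertex 0.000 0.000 9.488
      vertex 5.216 27.262 9.488
      vertex 0.000 27.262 9.488
    endloop
  endfacet
  facet normal 0.0000 -1.0000 0.0000
    outer loop
      vertex 0.000 0.000 0.000
      vertex 21.466 0.000 0.000
      vertex 21.466 0.000 9.488
    endloop
  endfacet
  facet normal 0.0000 -1.0000 0.0000
    outer loop
      vertex 0.000 0.000 0.000
      vertex 21.466 0.000 9.488
      vertex 0.000 0.000 9.488
    endloop
  endfacet
  facet normal 1.0000 0.0000 0.0000
    outer loop
      vertex 21.466 0.000 0.000
      vertex 21.466 7.166 0.000
      vertex 21.466 7.166 9.488
    endloop
  endfacet
  facet normal 1.0000 0.0000 0.0000
    outer loop
      vertex 21.466 0.000 0.000
      vertex 21.466 7.166 9.488
      vertex 21.466 0.000 9.488
    endloop
  endfacet
  facet normal 0.0000 1.0000 0.0000
    outer loop
      vertex 21.466 7.166 0.000
      vertex 5.216 7.166 0.000
      vertex 5.216 7.166 9.488
    endloop
  endfacet
  facet normal 0.0000 1.0000 0.0000
    outer loop
      vertex 21.466 7.166 0.000
      vertex 5.216 7.166 9.488
      vertex 21.466 7.166 9.488
    endloop
  endfacet
  facet normal 1.0000 0.0000 0.0000
    outer loop
      vertex 5.216 7.166 0.000
      vertex 5.216 27.262 0.000
      vertex 5.216 27.262 9.488
    endloop
  endfacet
  facet normal 1.0000 0.0000 0.0000
    outer loop
      vertex 5.216 7.166 0.000
      vertex 5.216 27.262 9.488
      vertex 5.216 7.166 9.488
    endloop
  endfacet
  facet normal 0.0000 1.0000 0.0000
    outer loop
      vertex 5.216 27.262 0.000
      vertex 0.000 27.262 0.000
      vertex 0.000 27.262 9.488
    endloop
  endfacet
  facet normal 0.0000 1.0000 0.0000
    outer loop
      vertex 5.216 27.262 0.000
      vertex 0.000 27.262 9.488
      vertex 5.216 27.262 9.488
    endloop
  endfacet
  facet normal -1.0000 0.0000 0.0000
    outer loop
      vertex 0.000 27.262 0.000
      vertex 0.000 0.000 0.000
      vertex 0.000 0.000 9.488
    endloop
  endfacet
  facet normal -1.0000 0.0000 0.0000
    outer loop
      vertex 0.000 27.262 0.000
      vertex 0.000 0.000 9.488
      vertex 0.000 27.262 9.488
    endloop
  endfacet
endsolid part

The G0 Z moves step by Δz≈3.163 mm. Every layer's G1 loop is the same polygon, so the solid is a straight extrusion of it from z=0 to z≈9.49. Closing with flat bottom and top caps and triangulating gives 20 facets — an L-shaped prism: outer 21.5 × 27.3 mm, arm thicknesses ≈ 7.17 mm (horizontal) and 5.22 mm (vertical), extruded 9.49 mm in z.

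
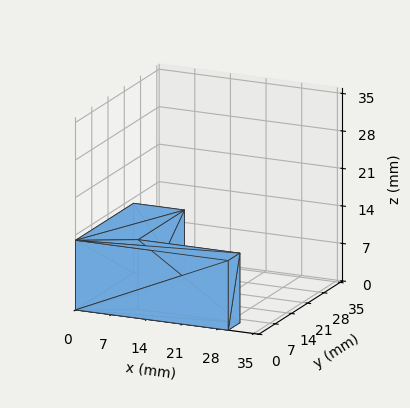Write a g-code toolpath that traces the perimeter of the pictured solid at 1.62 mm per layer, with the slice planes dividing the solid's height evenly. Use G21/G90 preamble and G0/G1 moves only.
Reading the render: the shape is an L-shaped prism: outer 30 × 25 mm, arm thicknesses ≈ 5 mm (horizontal) and 10 mm (vertical), extruded 13 mm in z (dimensions read to the nearest mm from the axis ticks). For the g-code, the solid's height is divided into equal slices at the stated Δz and each level perimeter traced with G1 moves after a G0 lift.

; perimeter-only toolpath
G21 ; units = mm
G90 ; absolute positioning
G28 ; home
; layer 1
G0 Z1.62
G0 X0.00 Y0.00
G1 X30.00 Y0.00
G1 X30.00 Y5.00
G1 X10.00 Y5.00
G1 X10.00 Y25.00
G1 X0.00 Y25.00
G1 X0.00 Y0.00
; layer 2
G0 Z3.25
G0 X0.00 Y0.00
G1 X30.00 Y0.00
G1 X30.00 Y5.00
G1 X10.00 Y5.00
G1 X10.00 Y25.00
G1 X0.00 Y25.00
G1 X0.00 Y0.00
; layer 3
G0 Z4.88
G0 X0.00 Y0.00
G1 X30.00 Y0.00
G1 X30.00 Y5.00
G1 X10.00 Y5.00
G1 X10.00 Y25.00
G1 X0.00 Y25.00
G1 X0.00 Y0.00
; layer 4
G0 Z6.50
G0 X0.00 Y0.00
G1 X30.00 Y0.00
G1 X30.00 Y5.00
G1 X10.00 Y5.00
G1 X10.00 Y25.00
G1 X0.00 Y25.00
G1 X0.00 Y0.00
; layer 5
G0 Z8.12
G0 X0.00 Y0.00
G1 X30.00 Y0.00
G1 X30.00 Y5.00
G1 X10.00 Y5.00
G1 X10.00 Y25.00
G1 X0.00 Y25.00
G1 X0.00 Y0.00
; layer 6
G0 Z9.75
G0 X0.00 Y0.00
G1 X30.00 Y0.00
G1 X30.00 Y5.00
G1 X10.00 Y5.00
G1 X10.00 Y25.00
G1 X0.00 Y25.00
G1 X0.00 Y0.00
; layer 7
G0 Z11.38
G0 X0.00 Y0.00
G1 X30.00 Y0.00
G1 X30.00 Y5.00
G1 X10.00 Y5.00
G1 X10.00 Y25.00
G1 X0.00 Y25.00
G1 X0.00 Y0.00
; layer 8
G0 Z13.00
G0 X0.00 Y0.00
G1 X30.00 Y0.00
G1 X30.00 Y5.00
G1 X10.00 Y5.00
G1 X10.00 Y25.00
G1 X0.00 Y25.00
G1 X0.00 Y0.00
M2 ; end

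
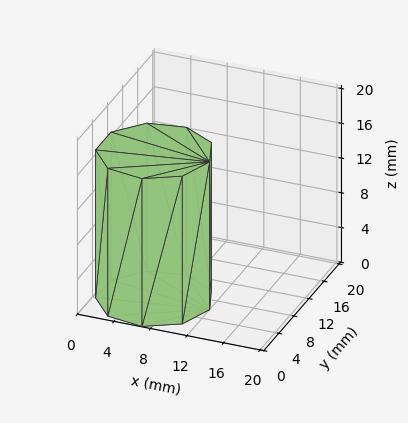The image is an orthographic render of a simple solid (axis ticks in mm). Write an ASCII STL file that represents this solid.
Reading the render: the shape is a regular 9-sided prism (a cylinder approximated with 9 flat sides), circumscribed radius ≈ 6 mm, height ≈ 17 mm (dimensions read to the nearest mm from the axis ticks). For the STL, each face is triangulated and given an outward normal.

solid part
  facet normal 0.0000 0.0000 -1.0000
    outer loop
      vertex 7.04 11.91 0.00
      vertex 10.60 9.86 0.00
      vertex 12.00 6.00 0.00
    endloop
  endfacet
  facet normal 0.0000 0.0000 -1.0000
    outer loop
      vertex 3.00 11.20 0.00
      vertex 7.04 11.91 0.00
      vertex 12.00 6.00 0.00
    endloop
  endfacet
  facet normal 0.0000 0.0000 -1.0000
    outer loop
      vertex 0.36 8.05 0.00
      vertex 3.00 11.20 0.00
      vertex 12.00 6.00 0.00
    endloop
  endfacet
  facet normal 0.0000 0.0000 -1.0000
    outer loop
      vertex 0.36 3.95 0.00
      vertex 0.36 8.05 0.00
      vertex 12.00 6.00 0.00
    endloop
  endfacet
  facet normal 0.0000 0.0000 -1.0000
    outer loop
      vertex 3.00 0.80 0.00
      vertex 0.36 3.95 0.00
      vertex 12.00 6.00 0.00
    endloop
  endfacet
  facet normal 0.0000 0.0000 -1.0000
    outer loop
      vertex 7.04 0.09 0.00
      vertex 3.00 0.80 0.00
      vertex 12.00 6.00 0.00
    endloop
  endfacet
  facet normal 0.0000 0.0000 -1.0000
    outer loop
      vertex 10.60 2.14 0.00
      vertex 7.04 0.09 0.00
      vertex 12.00 6.00 0.00
    endloop
  endfacet
  facet normal 0.0000 0.0000 1.0000
    outer loop
      vertex 12.00 6.00 17.00
      vertex 10.60 9.86 17.00
      vertex 7.04 11.91 17.00
    endloop
  endfacet
  facet normal 0.0000 0.0000 1.0000
    outer loop
      vertex 12.00 6.00 17.00
      vertex 7.04 11.91 17.00
      vertex 3.00 11.20 17.00
    endloop
  endfacet
  facet normal 0.0000 0.0000 1.0000
    outer loop
      vertex 12.00 6.00 17.00
      vertex 3.00 11.20 17.00
      vertex 0.36 8.05 17.00
    endloop
  endfacet
  facet normal 0.0000 0.0000 1.0000
    outer loop
      vertex 12.00 6.00 17.00
      vertex 0.36 8.05 17.00
      vertex 0.36 3.95 17.00
    endloop
  endfacet
  facet normal 0.0000 0.0000 1.0000
    outer loop
      vertex 12.00 6.00 17.00
      vertex 0.36 3.95 17.00
      vertex 3.00 0.80 17.00
    endloop
  endfacet
  facet normal 0.0000 0.0000 1.0000
    outer loop
      vertex 12.00 6.00 17.00
      vertex 3.00 0.80 17.00
      vertex 7.04 0.09 17.00
    endloop
  endfacet
  facet normal 0.0000 0.0000 1.0000
    outer loop
      vertex 12.00 6.00 17.00
      vertex 7.04 0.09 17.00
      vertex 10.60 2.14 17.00
    endloop
  endfacet
  facet normal 0.9401 0.3410 0.0000
    outer loop
      vertex 12.00 6.00 0.00
      vertex 10.60 9.86 0.00
      vertex 10.60 9.86 17.00
    endloop
  endfacet
  facet normal 0.9401 0.3410 0.0000
    outer loop
      vertex 12.00 6.00 0.00
      vertex 10.60 9.86 17.00
      vertex 12.00 6.00 17.00
    endloop
  endfacet
  facet normal 0.4990 0.8666 0.0000
    outer loop
      vertex 10.60 9.86 0.00
      vertex 7.04 11.91 0.00
      vertex 7.04 11.91 17.00
    endloop
  endfacet
  facet normal 0.4990 0.8666 0.0000
    outer loop
      vertex 10.60 9.86 0.00
      vertex 7.04 11.91 17.00
      vertex 10.60 9.86 17.00
    endloop
  endfacet
  facet normal -0.1731 0.9849 0.0000
    outer loop
      vertex 7.04 11.91 0.00
      vertex 3.00 11.20 0.00
      vertex 3.00 11.20 17.00
    endloop
  endfacet
  facet normal -0.1731 0.9849 0.0000
    outer loop
      vertex 7.04 11.91 0.00
      vertex 3.00 11.20 17.00
      vertex 7.04 11.91 17.00
    endloop
  endfacet
  facet normal -0.7664 0.6423 0.0000
    outer loop
      vertex 3.00 11.20 0.00
      vertex 0.36 8.05 0.00
      vertex 0.36 8.05 17.00
    endloop
  endfacet
  facet normal -0.7664 0.6423 0.0000
    outer loop
      vertex 3.00 11.20 0.00
      vertex 0.36 8.05 17.00
      vertex 3.00 11.20 17.00
    endloop
  endfacet
  facet normal -1.0000 0.0000 0.0000
    outer loop
      vertex 0.36 8.05 0.00
      vertex 0.36 3.95 0.00
      vertex 0.36 3.95 17.00
    endloop
  endfacet
  facet normal -1.0000 0.0000 0.0000
    outer loop
      vertex 0.36 8.05 0.00
      vertex 0.36 3.95 17.00
      vertex 0.36 8.05 17.00
    endloop
  endfacet
  facet normal -0.7664 -0.6423 0.0000
    outer loop
      vertex 0.36 3.95 0.00
      vertex 3.00 0.80 0.00
      vertex 3.00 0.80 17.00
    endloop
  endfacet
  facet normal -0.7664 -0.6423 0.0000
    outer loop
      vertex 0.36 3.95 0.00
      vertex 3.00 0.80 17.00
      vertex 0.36 3.95 17.00
    endloop
  endfacet
  facet normal -0.1731 -0.9849 0.0000
    outer loop
      vertex 3.00 0.80 0.00
      vertex 7.04 0.09 0.00
      vertex 7.04 0.09 17.00
    endloop
  endfacet
  facet normal -0.1731 -0.9849 0.0000
    outer loop
      vertex 3.00 0.80 0.00
      vertex 7.04 0.09 17.00
      vertex 3.00 0.80 17.00
    endloop
  endfacet
  facet normal 0.4990 -0.8666 0.0000
    outer loop
      vertex 7.04 0.09 0.00
      vertex 10.60 2.14 0.00
      vertex 10.60 2.14 17.00
    endloop
  endfacet
  facet normal 0.4990 -0.8666 0.0000
    outer loop
      vertex 7.04 0.09 0.00
      vertex 10.60 2.14 17.00
      vertex 7.04 0.09 17.00
    endloop
  endfacet
  facet normal 0.9401 -0.3410 0.0000
    outer loop
      vertex 10.60 2.14 0.00
      vertex 12.00 6.00 0.00
      vertex 12.00 6.00 17.00
    endloop
  endfacet
  facet normal 0.9401 -0.3410 0.0000
    outer loop
      vertex 10.60 2.14 0.00
      vertex 12.00 6.00 17.00
      vertex 10.60 2.14 17.00
    endloop
  endfacet
endsolid part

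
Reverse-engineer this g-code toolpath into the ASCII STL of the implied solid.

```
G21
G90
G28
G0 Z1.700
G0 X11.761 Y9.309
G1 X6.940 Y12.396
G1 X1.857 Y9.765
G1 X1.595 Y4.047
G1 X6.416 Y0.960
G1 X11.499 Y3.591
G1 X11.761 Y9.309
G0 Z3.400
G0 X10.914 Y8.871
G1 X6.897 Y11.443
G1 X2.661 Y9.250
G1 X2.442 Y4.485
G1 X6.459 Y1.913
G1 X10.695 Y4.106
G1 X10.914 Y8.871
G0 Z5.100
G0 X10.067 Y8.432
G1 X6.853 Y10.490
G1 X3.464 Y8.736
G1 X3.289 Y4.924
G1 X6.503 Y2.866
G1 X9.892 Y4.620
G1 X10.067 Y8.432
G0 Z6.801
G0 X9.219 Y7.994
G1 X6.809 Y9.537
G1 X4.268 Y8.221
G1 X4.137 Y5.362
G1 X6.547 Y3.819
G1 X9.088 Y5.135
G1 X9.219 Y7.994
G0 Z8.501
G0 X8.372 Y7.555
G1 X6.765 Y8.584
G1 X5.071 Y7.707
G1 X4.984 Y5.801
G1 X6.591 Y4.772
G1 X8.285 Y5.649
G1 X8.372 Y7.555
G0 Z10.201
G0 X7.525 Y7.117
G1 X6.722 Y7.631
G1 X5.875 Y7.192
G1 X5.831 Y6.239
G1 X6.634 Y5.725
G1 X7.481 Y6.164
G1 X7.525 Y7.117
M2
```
solid part
  facet normal 0.0000 0.0000 -1.0000
    outer loop
      vertex 1.054 10.279 0.000
      vertex 6.984 13.349 0.000
      vertex 12.608 9.748 0.000
    endloop
  endfacet
  facet normal 0.0000 0.0000 -1.0000
    outer loop
      vertex 0.748 3.608 0.000
      vertex 1.054 10.279 0.000
      vertex 12.608 9.748 0.000
    endloop
  endfacet
  facet normal 0.0000 0.0000 -1.0000
    outer loop
      vertex 6.372 0.007 0.000
      vertex 0.748 3.608 0.000
      vertex 12.608 9.748 0.000
    endloop
  endfacet
  facet normal 0.0000 0.0000 -1.0000
    outer loop
      vertex 12.302 3.077 0.000
      vertex 6.372 0.007 0.000
      vertex 12.608 9.748 0.000
    endloop
  endfacet
  facet normal 0.4850 0.7575 0.4371
    outer loop
      vertex 12.608 9.748 0.000
      vertex 6.984 13.349 0.000
      vertex 6.678 6.678 11.901
    endloop
  endfacet
  facet normal -0.4135 0.7987 0.4371
    outer loop
      vertex 6.984 13.349 0.000
      vertex 1.054 10.279 0.000
      vertex 6.678 6.678 11.901
    endloop
  endfacet
  facet normal -0.8985 0.0412 0.4371
    outer loop
      vertex 1.054 10.279 0.000
      vertex 0.748 3.608 0.000
      vertex 6.678 6.678 11.901
    endloop
  endfacet
  facet normal -0.4850 -0.7575 0.4371
    outer loop
      vertex 0.748 3.608 0.000
      vertex 6.372 0.007 0.000
      vertex 6.678 6.678 11.901
    endloop
  endfacet
  facet normal 0.4135 -0.7987 0.4371
    outer loop
      vertex 6.372 0.007 0.000
      vertex 12.302 3.077 0.000
      vertex 6.678 6.678 11.901
    endloop
  endfacet
  facet normal 0.8985 -0.0412 0.4371
    outer loop
      vertex 12.302 3.077 0.000
      vertex 12.608 9.748 0.000
      vertex 6.678 6.678 11.901
    endloop
  endfacet
endsolid part

The G0 Z moves step by Δz≈1.700 mm. The G1 loops shrink linearly with z, so the solid tapers from its base footprint up to z≈11.9. Closing with a flat bottom cap and the tapered top and triangulating gives 10 facets — a regular 6-sided pyramid, base circumscribed radius ≈ 6.68 mm, apex at z ≈ 11.9 mm.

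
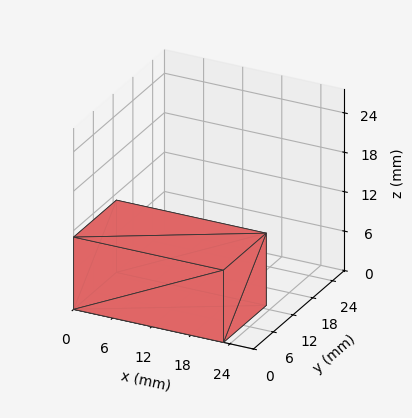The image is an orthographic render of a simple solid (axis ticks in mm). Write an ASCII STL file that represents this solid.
Reading the render: the shape is a rectangular box, roughly 23 × 13 mm footprint and 11 mm tall (dimensions read to the nearest mm from the axis ticks). For the STL, each face is triangulated and given an outward normal.

solid part
  facet normal 0.0000 0.0000 -1.0000
    outer loop
      vertex 23.0 13.0 0.0
      vertex 23.0 0.0 0.0
      vertex 0.0 0.0 0.0
    endloop
  endfacet
  facet normal 0.0000 0.0000 -1.0000
    outer loop
      vertex 0.0 13.0 0.0
      vertex 23.0 13.0 0.0
      vertex 0.0 0.0 0.0
    endloop
  endfacet
  facet normal 0.0000 0.0000 1.0000
    outer loop
      vertex 0.0 0.0 11.0
      vertex 23.0 0.0 11.0
      vertex 23.0 13.0 11.0
    endloop
  endfacet
  facet normal 0.0000 0.0000 1.0000
    outer loop
      vertex 0.0 0.0 11.0
      vertex 23.0 13.0 11.0
      vertex 0.0 13.0 11.0
    endloop
  endfacet
  facet normal 0.0000 -1.0000 0.0000
    outer loop
      vertex 0.0 0.0 0.0
      vertex 23.0 0.0 0.0
      vertex 23.0 0.0 11.0
    endloop
  endfacet
  facet normal 0.0000 -1.0000 0.0000
    outer loop
      vertex 0.0 0.0 0.0
      vertex 23.0 0.0 11.0
      vertex 0.0 0.0 11.0
    endloop
  endfacet
  facet normal 0.0000 1.0000 0.0000
    outer loop
      vertex 23.0 13.0 11.0
      vertex 23.0 13.0 0.0
      vertex 0.0 13.0 0.0
    endloop
  endfacet
  facet normal 0.0000 1.0000 0.0000
    outer loop
      vertex 0.0 13.0 11.0
      vertex 23.0 13.0 11.0
      vertex 0.0 13.0 0.0
    endloop
  endfacet
  facet normal -1.0000 0.0000 0.0000
    outer loop
      vertex 0.0 13.0 11.0
      vertex 0.0 13.0 0.0
      vertex 0.0 0.0 0.0
    endloop
  endfacet
  facet normal -1.0000 0.0000 0.0000
    outer loop
      vertex 0.0 0.0 11.0
      vertex 0.0 13.0 11.0
      vertex 0.0 0.0 0.0
    endloop
  endfacet
  facet normal 1.0000 0.0000 0.0000
    outer loop
      vertex 23.0 0.0 0.0
      vertex 23.0 13.0 0.0
      vertex 23.0 13.0 11.0
    endloop
  endfacet
  facet normal 1.0000 0.0000 0.0000
    outer loop
      vertex 23.0 0.0 0.0
      vertex 23.0 13.0 11.0
      vertex 23.0 0.0 11.0
    endloop
  endfacet
endsolid part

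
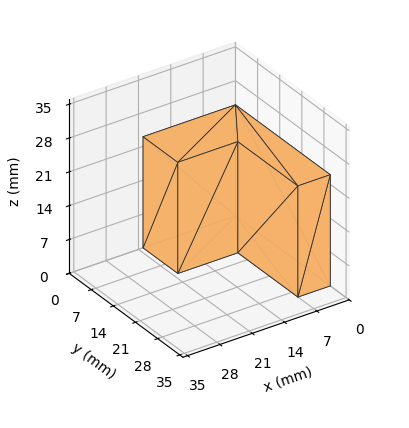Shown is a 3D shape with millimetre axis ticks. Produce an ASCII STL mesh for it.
Reading the render: the shape is an L-shaped prism: outer 20 × 30 mm, arm thicknesses ≈ 11 mm (horizontal) and 7 mm (vertical), extruded 23 mm in z (dimensions read to the nearest mm from the axis ticks). For the STL, each face is triangulated and given an outward normal.

solid part
  facet normal 0.0000 0.0000 -1.0000
    outer loop
      vertex 20.000 11.000 0.000
      vertex 20.000 0.000 0.000
      vertex 0.000 0.000 0.000
    endloop
  endfacet
  facet normal 0.0000 0.0000 -1.0000
    outer loop
      vertex 7.000 11.000 0.000
      vertex 20.000 11.000 0.000
      vertex 0.000 0.000 0.000
    endloop
  endfacet
  facet normal 0.0000 0.0000 -1.0000
    outer loop
      vertex 7.000 30.000 0.000
      vertex 7.000 11.000 0.000
      vertex 0.000 0.000 0.000
    endloop
  endfacet
  facet normal 0.0000 0.0000 -1.0000
    outer loop
      vertex 0.000 30.000 0.000
      vertex 7.000 30.000 0.000
      vertex 0.000 0.000 0.000
    endloop
  endfacet
  facet normal 0.0000 0.0000 1.0000
    outer loop
      vertex 0.000 0.000 23.000
      vertex 20.000 0.000 23.000
      vertex 20.000 11.000 23.000
    endloop
  endfacet
  facet normal 0.0000 0.0000 1.0000
    outer loop
      vertex 0.000 0.000 23.000
      vertex 20.000 11.000 23.000
      vertex 7.000 11.000 23.000
    endloop
  endfacet
  facet normal 0.0000 0.0000 1.0000
    outer loop
      vertex 0.000 0.000 23.000
      vertex 7.000 11.000 23.000
      vertex 7.000 30.000 23.000
    endloop
  endfacet
  facet normal 0.0000 0.0000 1.0000
    outer loop
      vertex 0.000 0.000 23.000
      vertex 7.000 30.000 23.000
      vertex 0.000 30.000 23.000
    endloop
  endfacet
  facet normal 0.0000 -1.0000 0.0000
    outer loop
      vertex 0.000 0.000 0.000
      vertex 20.000 0.000 0.000
      vertex 20.000 0.000 23.000
    endloop
  endfacet
  facet normal 0.0000 -1.0000 0.0000
    outer loop
      vertex 0.000 0.000 0.000
      vertex 20.000 0.000 23.000
      vertex 0.000 0.000 23.000
    endloop
  endfacet
  facet normal 1.0000 0.0000 0.0000
    outer loop
      vertex 20.000 0.000 0.000
      vertex 20.000 11.000 0.000
      vertex 20.000 11.000 23.000
    endloop
  endfacet
  facet normal 1.0000 0.0000 0.0000
    outer loop
      vertex 20.000 0.000 0.000
      vertex 20.000 11.000 23.000
      vertex 20.000 0.000 23.000
    endloop
  endfacet
  facet normal 0.0000 1.0000 0.0000
    outer loop
      vertex 20.000 11.000 0.000
      vertex 7.000 11.000 0.000
      vertex 7.000 11.000 23.000
    endloop
  endfacet
  facet normal 0.0000 1.0000 0.0000
    outer loop
      vertex 20.000 11.000 0.000
      vertex 7.000 11.000 23.000
      vertex 20.000 11.000 23.000
    endloop
  endfacet
  facet normal 1.0000 0.0000 0.0000
    outer loop
      vertex 7.000 11.000 0.000
      vertex 7.000 30.000 0.000
      vertex 7.000 30.000 23.000
    endloop
  endfacet
  facet normal 1.0000 0.0000 0.0000
    outer loop
      vertex 7.000 11.000 0.000
      vertex 7.000 30.000 23.000
      vertex 7.000 11.000 23.000
    endloop
  endfacet
  facet normal 0.0000 1.0000 0.0000
    outer loop
      vertex 7.000 30.000 0.000
      vertex 0.000 30.000 0.000
      vertex 0.000 30.000 23.000
    endloop
  endfacet
  facet normal 0.0000 1.0000 0.0000
    outer loop
      vertex 7.000 30.000 0.000
      vertex 0.000 30.000 23.000
      vertex 7.000 30.000 23.000
    endloop
  endfacet
  facet normal -1.0000 0.0000 0.0000
    outer loop
      vertex 0.000 30.000 0.000
      vertex 0.000 0.000 0.000
      vertex 0.000 0.000 23.000
    endloop
  endfacet
  facet normal -1.0000 0.0000 0.0000
    outer loop
      vertex 0.000 30.000 0.000
      vertex 0.000 0.000 23.000
      vertex 0.000 30.000 23.000
    endloop
  endfacet
endsolid part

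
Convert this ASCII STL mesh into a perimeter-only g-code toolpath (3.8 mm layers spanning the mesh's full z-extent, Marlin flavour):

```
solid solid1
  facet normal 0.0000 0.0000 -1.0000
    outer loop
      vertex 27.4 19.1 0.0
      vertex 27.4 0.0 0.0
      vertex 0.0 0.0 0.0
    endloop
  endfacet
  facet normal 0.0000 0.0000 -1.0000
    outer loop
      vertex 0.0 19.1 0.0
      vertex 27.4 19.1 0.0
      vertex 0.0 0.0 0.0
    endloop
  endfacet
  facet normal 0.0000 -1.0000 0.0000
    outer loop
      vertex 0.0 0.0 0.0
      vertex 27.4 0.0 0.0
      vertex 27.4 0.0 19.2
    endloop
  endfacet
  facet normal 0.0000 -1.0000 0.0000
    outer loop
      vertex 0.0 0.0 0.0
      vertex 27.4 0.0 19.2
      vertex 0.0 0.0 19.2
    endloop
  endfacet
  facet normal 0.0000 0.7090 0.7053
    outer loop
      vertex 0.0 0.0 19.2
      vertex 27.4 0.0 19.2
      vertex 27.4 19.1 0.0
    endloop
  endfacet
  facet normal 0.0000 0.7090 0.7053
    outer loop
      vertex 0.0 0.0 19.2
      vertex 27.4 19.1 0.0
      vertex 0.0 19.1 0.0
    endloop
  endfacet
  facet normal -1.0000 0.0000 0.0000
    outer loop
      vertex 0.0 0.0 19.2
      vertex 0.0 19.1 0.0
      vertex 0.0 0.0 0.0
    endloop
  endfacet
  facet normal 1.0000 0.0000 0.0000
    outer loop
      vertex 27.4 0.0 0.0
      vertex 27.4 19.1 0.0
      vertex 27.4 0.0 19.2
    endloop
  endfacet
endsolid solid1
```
; perimeter-only toolpath
G21 ; units = mm
G90 ; absolute positioning
G28 ; home
; layer 1
G0 Z3.8
G0 X0.0 Y0.0
G1 X27.4 Y0.0
G1 X27.4 Y15.3
G1 X0.0 Y15.3
G1 X0.0 Y0.0
; layer 2
G0 Z7.7
G0 X0.0 Y0.0
G1 X27.4 Y0.0
G1 X27.4 Y11.5
G1 X0.0 Y11.5
G1 X0.0 Y0.0
; layer 3
G0 Z11.5
G0 X0.0 Y0.0
G1 X27.4 Y0.0
G1 X27.4 Y7.6
G1 X0.0 Y7.6
G1 X0.0 Y0.0
; layer 4
G0 Z15.4
G0 X0.0 Y0.0
G1 X27.4 Y0.0
G1 X27.4 Y3.8
G1 X0.0 Y3.8
G1 X0.0 Y0.0
M2 ; end

The solid is a wedge (ramp): 27.4 × 19.1 mm base, rising to 19.2 mm along the y=0 edge and sloping linearly to z=0 at y=19.1. Slicing at Δz = 3.8 mm — 5 equal slices spanning the solid's height, so layer i sits at z = i·h/5 — gives 4 non-empty perimeters. Each is a 4-segment closed polygon; G0 lifts to the layer z and rapids to the start vertex, then G1 traces the edges. The cross-section shrinks linearly with z (the slice at the apex is degenerate and omitted).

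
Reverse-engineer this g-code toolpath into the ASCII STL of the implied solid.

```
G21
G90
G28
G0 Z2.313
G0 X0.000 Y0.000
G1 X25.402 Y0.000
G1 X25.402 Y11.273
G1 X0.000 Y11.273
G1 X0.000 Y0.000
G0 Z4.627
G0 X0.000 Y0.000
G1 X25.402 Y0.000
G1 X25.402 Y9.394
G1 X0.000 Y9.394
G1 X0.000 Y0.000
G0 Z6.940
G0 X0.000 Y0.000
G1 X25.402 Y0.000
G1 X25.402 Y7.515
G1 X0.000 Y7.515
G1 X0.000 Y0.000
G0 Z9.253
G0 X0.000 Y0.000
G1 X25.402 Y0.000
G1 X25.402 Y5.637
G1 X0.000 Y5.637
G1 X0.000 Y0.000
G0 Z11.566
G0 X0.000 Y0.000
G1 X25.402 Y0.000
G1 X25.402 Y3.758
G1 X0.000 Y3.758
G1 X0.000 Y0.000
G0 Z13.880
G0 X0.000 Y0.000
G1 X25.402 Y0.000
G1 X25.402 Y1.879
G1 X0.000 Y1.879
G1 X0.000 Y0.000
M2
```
solid part
  facet normal 0.0000 0.0000 -1.0000
    outer loop
      vertex 25.402 13.152 0.000
      vertex 25.402 0.000 0.000
      vertex 0.000 0.000 0.000
    endloop
  endfacet
  facet normal 0.0000 0.0000 -1.0000
    outer loop
      vertex 0.000 13.152 0.000
      vertex 25.402 13.152 0.000
      vertex 0.000 0.000 0.000
    endloop
  endfacet
  facet normal 0.0000 -1.0000 0.0000
    outer loop
      vertex 0.000 0.000 0.000
      vertex 25.402 0.000 0.000
      vertex 25.402 0.000 16.193
    endloop
  endfacet
  facet normal 0.0000 -1.0000 0.0000
    outer loop
      vertex 0.000 0.000 0.000
      vertex 25.402 0.000 16.193
      vertex 0.000 0.000 16.193
    endloop
  endfacet
  facet normal 0.0000 0.7762 0.6305
    outer loop
      vertex 0.000 0.000 16.193
      vertex 25.402 0.000 16.193
      vertex 25.402 13.152 0.000
    endloop
  endfacet
  facet normal 0.0000 0.7762 0.6305
    outer loop
      vertex 0.000 0.000 16.193
      vertex 25.402 13.152 0.000
      vertex 0.000 13.152 0.000
    endloop
  endfacet
  facet normal -1.0000 0.0000 0.0000
    outer loop
      vertex 0.000 0.000 16.193
      vertex 0.000 13.152 0.000
      vertex 0.000 0.000 0.000
    endloop
  endfacet
  facet normal 1.0000 0.0000 0.0000
    outer loop
      vertex 25.402 0.000 0.000
      vertex 25.402 13.152 0.000
      vertex 25.402 0.000 16.193
    endloop
  endfacet
endsolid part

The G0 Z moves step by Δz≈2.313 mm. The G1 loops shrink linearly with z, so the solid tapers from its base footprint up to z≈16.2. Closing with a flat bottom cap and the tapered top and triangulating gives 8 facets — a wedge (ramp): 25.4 × 13.2 mm base, rising to 16.2 mm along the y=0 edge and sloping linearly to z=0 at y=13.2.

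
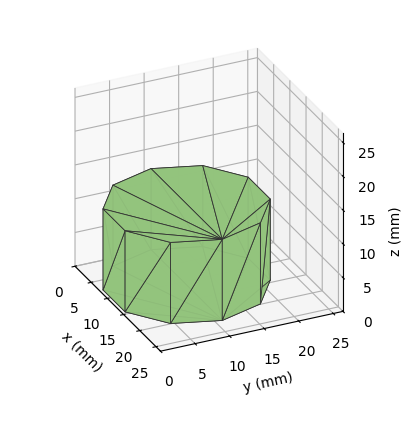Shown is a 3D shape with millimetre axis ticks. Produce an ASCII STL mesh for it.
Reading the render: the shape is a regular 10-sided prism (a cylinder approximated with 10 flat sides), circumscribed radius ≈ 11 mm, height ≈ 12 mm (dimensions read to the nearest mm from the axis ticks). For the STL, each face is triangulated and given an outward normal.

solid part
  facet normal 0.0000 0.0000 -1.0000
    outer loop
      vertex 14.4 21.5 0.0
      vertex 19.9 17.5 0.0
      vertex 22.0 11.0 0.0
    endloop
  endfacet
  facet normal 0.0000 0.0000 -1.0000
    outer loop
      vertex 7.6 21.5 0.0
      vertex 14.4 21.5 0.0
      vertex 22.0 11.0 0.0
    endloop
  endfacet
  facet normal 0.0000 0.0000 -1.0000
    outer loop
      vertex 2.1 17.5 0.0
      vertex 7.6 21.5 0.0
      vertex 22.0 11.0 0.0
    endloop
  endfacet
  facet normal 0.0000 0.0000 -1.0000
    outer loop
      vertex 0.0 11.0 0.0
      vertex 2.1 17.5 0.0
      vertex 22.0 11.0 0.0
    endloop
  endfacet
  facet normal 0.0000 0.0000 -1.0000
    outer loop
      vertex 2.1 4.5 0.0
      vertex 0.0 11.0 0.0
      vertex 22.0 11.0 0.0
    endloop
  endfacet
  facet normal 0.0000 0.0000 -1.0000
    outer loop
      vertex 7.6 0.5 0.0
      vertex 2.1 4.5 0.0
      vertex 22.0 11.0 0.0
    endloop
  endfacet
  facet normal 0.0000 0.0000 -1.0000
    outer loop
      vertex 14.4 0.5 0.0
      vertex 7.6 0.5 0.0
      vertex 22.0 11.0 0.0
    endloop
  endfacet
  facet normal 0.0000 0.0000 -1.0000
    outer loop
      vertex 19.9 4.5 0.0
      vertex 14.4 0.5 0.0
      vertex 22.0 11.0 0.0
    endloop
  endfacet
  facet normal 0.0000 0.0000 1.0000
    outer loop
      vertex 22.0 11.0 12.0
      vertex 19.9 17.5 12.0
      vertex 14.4 21.5 12.0
    endloop
  endfacet
  facet normal 0.0000 0.0000 1.0000
    outer loop
      vertex 22.0 11.0 12.0
      vertex 14.4 21.5 12.0
      vertex 7.6 21.5 12.0
    endloop
  endfacet
  facet normal 0.0000 0.0000 1.0000
    outer loop
      vertex 22.0 11.0 12.0
      vertex 7.6 21.5 12.0
      vertex 2.1 17.5 12.0
    endloop
  endfacet
  facet normal 0.0000 0.0000 1.0000
    outer loop
      vertex 22.0 11.0 12.0
      vertex 2.1 17.5 12.0
      vertex 0.0 11.0 12.0
    endloop
  endfacet
  facet normal 0.0000 0.0000 1.0000
    outer loop
      vertex 22.0 11.0 12.0
      vertex 0.0 11.0 12.0
      vertex 2.1 4.5 12.0
    endloop
  endfacet
  facet normal 0.0000 0.0000 1.0000
    outer loop
      vertex 22.0 11.0 12.0
      vertex 2.1 4.5 12.0
      vertex 7.6 0.5 12.0
    endloop
  endfacet
  facet normal 0.0000 0.0000 1.0000
    outer loop
      vertex 22.0 11.0 12.0
      vertex 7.6 0.5 12.0
      vertex 14.4 0.5 12.0
    endloop
  endfacet
  facet normal 0.0000 0.0000 1.0000
    outer loop
      vertex 22.0 11.0 12.0
      vertex 14.4 0.5 12.0
      vertex 19.9 4.5 12.0
    endloop
  endfacet
  facet normal 0.9516 0.3074 0.0000
    outer loop
      vertex 22.0 11.0 0.0
      vertex 19.9 17.5 0.0
      vertex 19.9 17.5 12.0
    endloop
  endfacet
  facet normal 0.9516 0.3074 0.0000
    outer loop
      vertex 22.0 11.0 0.0
      vertex 19.9 17.5 12.0
      vertex 22.0 11.0 12.0
    endloop
  endfacet
  facet normal 0.5882 0.8087 0.0000
    outer loop
      vertex 19.9 17.5 0.0
      vertex 14.4 21.5 0.0
      vertex 14.4 21.5 12.0
    endloop
  endfacet
  facet normal 0.5882 0.8087 0.0000
    outer loop
      vertex 19.9 17.5 0.0
      vertex 14.4 21.5 12.0
      vertex 19.9 17.5 12.0
    endloop
  endfacet
  facet normal 0.0000 1.0000 0.0000
    outer loop
      vertex 14.4 21.5 0.0
      vertex 7.6 21.5 0.0
      vertex 7.6 21.5 12.0
    endloop
  endfacet
  facet normal 0.0000 1.0000 0.0000
    outer loop
      vertex 14.4 21.5 0.0
      vertex 7.6 21.5 12.0
      vertex 14.4 21.5 12.0
    endloop
  endfacet
  facet normal -0.5882 0.8087 0.0000
    outer loop
      vertex 7.6 21.5 0.0
      vertex 2.1 17.5 0.0
      vertex 2.1 17.5 12.0
    endloop
  endfacet
  facet normal -0.5882 0.8087 0.0000
    outer loop
      vertex 7.6 21.5 0.0
      vertex 2.1 17.5 12.0
      vertex 7.6 21.5 12.0
    endloop
  endfacet
  facet normal -0.9516 0.3074 0.0000
    outer loop
      vertex 2.1 17.5 0.0
      vertex 0.0 11.0 0.0
      vertex 0.0 11.0 12.0
    endloop
  endfacet
  facet normal -0.9516 0.3074 0.0000
    outer loop
      vertex 2.1 17.5 0.0
      vertex 0.0 11.0 12.0
      vertex 2.1 17.5 12.0
    endloop
  endfacet
  facet normal -0.9516 -0.3074 0.0000
    outer loop
      vertex 0.0 11.0 0.0
      vertex 2.1 4.5 0.0
      vertex 2.1 4.5 12.0
    endloop
  endfacet
  facet normal -0.9516 -0.3074 0.0000
    outer loop
      vertex 0.0 11.0 0.0
      vertex 2.1 4.5 12.0
      vertex 0.0 11.0 12.0
    endloop
  endfacet
  facet normal -0.5882 -0.8087 0.0000
    outer loop
      vertex 2.1 4.5 0.0
      vertex 7.6 0.5 0.0
      vertex 7.6 0.5 12.0
    endloop
  endfacet
  facet normal -0.5882 -0.8087 0.0000
    outer loop
      vertex 2.1 4.5 0.0
      vertex 7.6 0.5 12.0
      vertex 2.1 4.5 12.0
    endloop
  endfacet
  facet normal 0.0000 -1.0000 0.0000
    outer loop
      vertex 7.6 0.5 0.0
      vertex 14.4 0.5 0.0
      vertex 14.4 0.5 12.0
    endloop
  endfacet
  facet normal 0.0000 -1.0000 0.0000
    outer loop
      vertex 7.6 0.5 0.0
      vertex 14.4 0.5 12.0
      vertex 7.6 0.5 12.0
    endloop
  endfacet
  facet normal 0.5882 -0.8087 0.0000
    outer loop
      vertex 14.4 0.5 0.0
      vertex 19.9 4.5 0.0
      vertex 19.9 4.5 12.0
    endloop
  endfacet
  facet normal 0.5882 -0.8087 0.0000
    outer loop
      vertex 14.4 0.5 0.0
      vertex 19.9 4.5 12.0
      vertex 14.4 0.5 12.0
    endloop
  endfacet
  facet normal 0.9516 -0.3074 0.0000
    outer loop
      vertex 19.9 4.5 0.0
      vertex 22.0 11.0 0.0
      vertex 22.0 11.0 12.0
    endloop
  endfacet
  facet normal 0.9516 -0.3074 0.0000
    outer loop
      vertex 19.9 4.5 0.0
      vertex 22.0 11.0 12.0
      vertex 19.9 4.5 12.0
    endloop
  endfacet
endsolid part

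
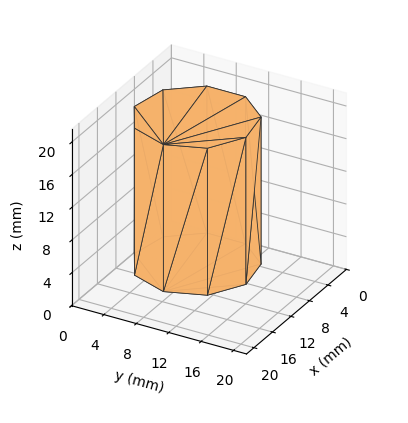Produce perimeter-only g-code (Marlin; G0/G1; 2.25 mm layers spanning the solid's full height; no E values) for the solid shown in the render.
Reading the render: the shape is a regular 9-sided prism (a cylinder approximated with 9 flat sides), circumscribed radius ≈ 7 mm, height ≈ 18 mm (dimensions read to the nearest mm from the axis ticks). For the g-code, the solid's height is divided into equal slices at the stated Δz and each level perimeter traced with G1 moves after a G0 lift.

; perimeter-only toolpath
G21 ; units = mm
G90 ; absolute positioning
G28 ; home
; layer 1
G0 Z2.25
G0 X14.00 Y7.00
G1 X12.36 Y11.50
G1 X8.22 Y13.89
G1 X3.50 Y13.06
G1 X0.42 Y9.39
G1 X0.42 Y4.61
G1 X3.50 Y0.94
G1 X8.22 Y0.11
G1 X12.36 Y2.50
G1 X14.00 Y7.00
; layer 2
G0 Z4.50
G0 X14.00 Y7.00
G1 X12.36 Y11.50
G1 X8.22 Y13.89
G1 X3.50 Y13.06
G1 X0.42 Y9.39
G1 X0.42 Y4.61
G1 X3.50 Y0.94
G1 X8.22 Y0.11
G1 X12.36 Y2.50
G1 X14.00 Y7.00
; layer 3
G0 Z6.75
G0 X14.00 Y7.00
G1 X12.36 Y11.50
G1 X8.22 Y13.89
G1 X3.50 Y13.06
G1 X0.42 Y9.39
G1 X0.42 Y4.61
G1 X3.50 Y0.94
G1 X8.22 Y0.11
G1 X12.36 Y2.50
G1 X14.00 Y7.00
; layer 4
G0 Z9.00
G0 X14.00 Y7.00
G1 X12.36 Y11.50
G1 X8.22 Y13.89
G1 X3.50 Y13.06
G1 X0.42 Y9.39
G1 X0.42 Y4.61
G1 X3.50 Y0.94
G1 X8.22 Y0.11
G1 X12.36 Y2.50
G1 X14.00 Y7.00
; layer 5
G0 Z11.25
G0 X14.00 Y7.00
G1 X12.36 Y11.50
G1 X8.22 Y13.89
G1 X3.50 Y13.06
G1 X0.42 Y9.39
G1 X0.42 Y4.61
G1 X3.50 Y0.94
G1 X8.22 Y0.11
G1 X12.36 Y2.50
G1 X14.00 Y7.00
; layer 6
G0 Z13.50
G0 X14.00 Y7.00
G1 X12.36 Y11.50
G1 X8.22 Y13.89
G1 X3.50 Y13.06
G1 X0.42 Y9.39
G1 X0.42 Y4.61
G1 X3.50 Y0.94
G1 X8.22 Y0.11
G1 X12.36 Y2.50
G1 X14.00 Y7.00
; layer 7
G0 Z15.75
G0 X14.00 Y7.00
G1 X12.36 Y11.50
G1 X8.22 Y13.89
G1 X3.50 Y13.06
G1 X0.42 Y9.39
G1 X0.42 Y4.61
G1 X3.50 Y0.94
G1 X8.22 Y0.11
G1 X12.36 Y2.50
G1 X14.00 Y7.00
; layer 8
G0 Z18.00
G0 X14.00 Y7.00
G1 X12.36 Y11.50
G1 X8.22 Y13.89
G1 X3.50 Y13.06
G1 X0.42 Y9.39
G1 X0.42 Y4.61
G1 X3.50 Y0.94
G1 X8.22 Y0.11
G1 X12.36 Y2.50
G1 X14.00 Y7.00
M2 ; end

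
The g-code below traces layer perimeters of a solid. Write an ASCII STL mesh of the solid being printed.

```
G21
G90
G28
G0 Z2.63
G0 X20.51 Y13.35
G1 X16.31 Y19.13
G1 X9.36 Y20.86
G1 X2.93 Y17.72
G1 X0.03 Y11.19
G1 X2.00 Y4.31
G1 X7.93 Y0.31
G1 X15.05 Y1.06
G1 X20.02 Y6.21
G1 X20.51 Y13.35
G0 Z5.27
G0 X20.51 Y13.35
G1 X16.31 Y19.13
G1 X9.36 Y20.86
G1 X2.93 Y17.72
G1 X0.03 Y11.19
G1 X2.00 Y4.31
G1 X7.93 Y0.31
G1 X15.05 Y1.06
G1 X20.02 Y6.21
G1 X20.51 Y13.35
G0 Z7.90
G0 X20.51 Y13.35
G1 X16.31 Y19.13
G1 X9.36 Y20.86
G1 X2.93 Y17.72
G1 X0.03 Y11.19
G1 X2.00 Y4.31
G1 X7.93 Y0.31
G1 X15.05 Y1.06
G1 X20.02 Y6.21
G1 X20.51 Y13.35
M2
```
solid part
  facet normal 0.0000 0.0000 -1.0000
    outer loop
      vertex 9.36 20.86 0.00
      vertex 16.31 19.13 0.00
      vertex 20.51 13.35 0.00
    endloop
  endfacet
  facet normal 0.0000 0.0000 -1.0000
    outer loop
      vertex 2.93 17.72 0.00
      vertex 9.36 20.86 0.00
      vertex 20.51 13.35 0.00
    endloop
  endfacet
  facet normal 0.0000 0.0000 -1.0000
    outer loop
      vertex 0.03 11.19 0.00
      vertex 2.93 17.72 0.00
      vertex 20.51 13.35 0.00
    endloop
  endfacet
  facet normal 0.0000 0.0000 -1.0000
    outer loop
      vertex 2.00 4.31 0.00
      vertex 0.03 11.19 0.00
      vertex 20.51 13.35 0.00
    endloop
  endfacet
  facet normal 0.0000 0.0000 -1.0000
    outer loop
      vertex 7.93 0.31 0.00
      vertex 2.00 4.31 0.00
      vertex 20.51 13.35 0.00
    endloop
  endfacet
  facet normal 0.0000 0.0000 -1.0000
    outer loop
      vertex 15.05 1.06 0.00
      vertex 7.93 0.31 0.00
      vertex 20.51 13.35 0.00
    endloop
  endfacet
  facet normal 0.0000 0.0000 -1.0000
    outer loop
      vertex 20.02 6.21 0.00
      vertex 15.05 1.06 0.00
      vertex 20.51 13.35 0.00
    endloop
  endfacet
  facet normal 0.0000 0.0000 1.0000
    outer loop
      vertex 20.51 13.35 7.90
      vertex 16.31 19.13 7.90
      vertex 9.36 20.86 7.90
    endloop
  endfacet
  facet normal 0.0000 0.0000 1.0000
    outer loop
      vertex 20.51 13.35 7.90
      vertex 9.36 20.86 7.90
      vertex 2.93 17.72 7.90
    endloop
  endfacet
  facet normal 0.0000 0.0000 1.0000
    outer loop
      vertex 20.51 13.35 7.90
      vertex 2.93 17.72 7.90
      vertex 0.03 11.19 7.90
    endloop
  endfacet
  facet normal 0.0000 0.0000 1.0000
    outer loop
      vertex 20.51 13.35 7.90
      vertex 0.03 11.19 7.90
      vertex 2.00 4.31 7.90
    endloop
  endfacet
  facet normal 0.0000 0.0000 1.0000
    outer loop
      vertex 20.51 13.35 7.90
      vertex 2.00 4.31 7.90
      vertex 7.93 0.31 7.90
    endloop
  endfacet
  facet normal 0.0000 0.0000 1.0000
    outer loop
      vertex 20.51 13.35 7.90
      vertex 7.93 0.31 7.90
      vertex 15.05 1.06 7.90
    endloop
  endfacet
  facet normal 0.0000 0.0000 1.0000
    outer loop
      vertex 20.51 13.35 7.90
      vertex 15.05 1.06 7.90
      vertex 20.02 6.21 7.90
    endloop
  endfacet
  facet normal 0.8090 0.5878 0.0000
    outer loop
      vertex 20.51 13.35 0.00
      vertex 16.31 19.13 0.00
      vertex 16.31 19.13 7.90
    endloop
  endfacet
  facet normal 0.8090 0.5878 0.0000
    outer loop
      vertex 20.51 13.35 0.00
      vertex 16.31 19.13 7.90
      vertex 20.51 13.35 7.90
    endloop
  endfacet
  facet normal 0.2415 0.9704 0.0000
    outer loop
      vertex 16.31 19.13 0.00
      vertex 9.36 20.86 0.00
      vertex 9.36 20.86 7.90
    endloop
  endfacet
  facet normal 0.2415 0.9704 0.0000
    outer loop
      vertex 16.31 19.13 0.00
      vertex 9.36 20.86 7.90
      vertex 16.31 19.13 7.90
    endloop
  endfacet
  facet normal -0.4388 0.8986 0.0000
    outer loop
      vertex 9.36 20.86 0.00
      vertex 2.93 17.72 0.00
      vertex 2.93 17.72 7.90
    endloop
  endfacet
  facet normal -0.4388 0.8986 0.0000
    outer loop
      vertex 9.36 20.86 0.00
      vertex 2.93 17.72 7.90
      vertex 9.36 20.86 7.90
    endloop
  endfacet
  facet normal -0.9139 0.4059 0.0000
    outer loop
      vertex 2.93 17.72 0.00
      vertex 0.03 11.19 0.00
      vertex 0.03 11.19 7.90
    endloop
  endfacet
  facet normal -0.9139 0.4059 0.0000
    outer loop
      vertex 2.93 17.72 0.00
      vertex 0.03 11.19 7.90
      vertex 2.93 17.72 7.90
    endloop
  endfacet
  facet normal -0.9614 -0.2753 0.0000
    outer loop
      vertex 0.03 11.19 0.00
      vertex 2.00 4.31 0.00
      vertex 2.00 4.31 7.90
    endloop
  endfacet
  facet normal -0.9614 -0.2753 0.0000
    outer loop
      vertex 0.03 11.19 0.00
      vertex 2.00 4.31 7.90
      vertex 0.03 11.19 7.90
    endloop
  endfacet
  facet normal -0.5592 -0.8290 0.0000
    outer loop
      vertex 2.00 4.31 0.00
      vertex 7.93 0.31 0.00
      vertex 7.93 0.31 7.90
    endloop
  endfacet
  facet normal -0.5592 -0.8290 0.0000
    outer loop
      vertex 2.00 4.31 0.00
      vertex 7.93 0.31 7.90
      vertex 2.00 4.31 7.90
    endloop
  endfacet
  facet normal 0.1048 -0.9945 0.0000
    outer loop
      vertex 7.93 0.31 0.00
      vertex 15.05 1.06 0.00
      vertex 15.05 1.06 7.90
    endloop
  endfacet
  facet normal 0.1048 -0.9945 0.0000
    outer loop
      vertex 7.93 0.31 0.00
      vertex 15.05 1.06 7.90
      vertex 7.93 0.31 7.90
    endloop
  endfacet
  facet normal 0.7196 -0.6944 0.0000
    outer loop
      vertex 15.05 1.06 0.00
      vertex 20.02 6.21 0.00
      vertex 20.02 6.21 7.90
    endloop
  endfacet
  facet normal 0.7196 -0.6944 0.0000
    outer loop
      vertex 15.05 1.06 0.00
      vertex 20.02 6.21 7.90
      vertex 15.05 1.06 7.90
    endloop
  endfacet
  facet normal 0.9977 -0.0685 0.0000
    outer loop
      vertex 20.02 6.21 0.00
      vertex 20.51 13.35 0.00
      vertex 20.51 13.35 7.90
    endloop
  endfacet
  facet normal 0.9977 -0.0685 0.0000
    outer loop
      vertex 20.02 6.21 0.00
      vertex 20.51 13.35 7.90
      vertex 20.02 6.21 7.90
    endloop
  endfacet
endsolid part

The G0 Z moves step by Δz≈2.63 mm. Every layer's G1 loop is the same polygon, so the solid is a straight extrusion of it from z=0 to z≈7.9. Closing with flat bottom and top caps and triangulating gives 32 facets — a regular 9-sided prism (a cylinder approximated with 9 flat sides), circumscribed radius ≈ 10.5 mm, height ≈ 7.9 mm.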